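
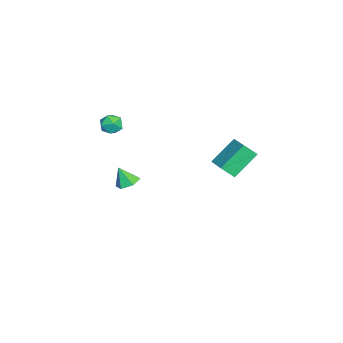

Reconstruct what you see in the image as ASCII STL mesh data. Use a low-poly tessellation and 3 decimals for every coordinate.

solid 
facet normal 0.057 0.439 -0.897
outer loop
vertex 0.993 -2.623 -3.605
vertex 0.442 -2.982 -3.816
vertex 0.359 -2.365 -3.519
endloop
endfacet
facet normal 0.318 0.516 0.795
outer loop
vertex 0.993 -2.623 -3.605
vertex 0.359 -2.365 -3.519
vertex 0.378 -3.478 -2.804
endloop
endfacet
facet normal 0.058 0.439 -0.896
outer loop
vertex 0.359 -2.365 -3.519
vertex 0.442 -2.982 -3.816
vertex -0.191 -2.723 -3.73
endloop
endfacet
facet normal -0.557 0.442 0.703
outer loop
vertex 0.359 -2.365 -3.519
vertex -0.191 -2.723 -3.73
vertex 0.378 -3.478 -2.804
endloop
endfacet
facet normal 0.059 0.441 -0.896
outer loop
vertex -0.191 -2.723 -3.73
vertex 0.442 -2.982 -3.816
vertex -0.108 -3.34 -4.028
endloop
endfacet
facet normal -0.903 -0.279 0.327
outer loop
vertex -0.191 -2.723 -3.73
vertex -0.108 -3.34 -4.028
vertex 0.378 -3.478 -2.804
endloop
endfacet
facet normal 0.058 0.441 -0.896
outer loop
vertex -0.108 -3.34 -4.028
vertex 0.442 -2.982 -3.816
vertex 0.526 -3.599 -4.114
endloop
endfacet
facet normal -0.373 -0.927 0.044
outer loop
vertex -0.108 -3.34 -4.028
vertex 0.526 -3.599 -4.114
vertex 0.378 -3.478 -2.804
endloop
endfacet
facet normal 0.056 0.440 -0.896
outer loop
vertex 0.526 -3.599 -4.114
vertex 0.442 -2.982 -3.816
vertex 1.076 -3.24 -3.903
endloop
endfacet
facet normal 0.504 -0.853 0.136
outer loop
vertex 0.526 -3.599 -4.114
vertex 1.076 -3.24 -3.903
vertex 0.378 -3.478 -2.804
endloop
endfacet
facet normal 0.056 0.440 -0.896
outer loop
vertex 1.076 -3.24 -3.903
vertex 0.442 -2.982 -3.816
vertex 0.993 -2.623 -3.605
endloop
endfacet
facet normal 0.849 -0.132 0.511
outer loop
vertex 1.076 -3.24 -3.903
vertex 0.993 -2.623 -3.605
vertex 0.378 -3.478 -2.804
endloop
endfacet
facet normal -0.490 0.566 0.663
outer loop
vertex 2.489 2.546 1.24
vertex 3.726 3.131 1.655
vertex 2.391 3.204 0.605
endloop
endfacet
facet normal -0.865 -0.409 -0.290
outer loop
vertex 3.234 2.229 -0.535
vertex 2.489 2.546 1.24
vertex 2.391 3.204 0.605
endloop
endfacet
facet normal -0.490 0.567 0.662
outer loop
vertex 2.391 3.204 0.605
vertex 3.726 3.131 1.655
vertex 3.628 3.789 1.019
endloop
endfacet
facet normal -0.107 0.715 -0.691
outer loop
vertex 3.628 3.789 1.019
vertex 3.234 2.229 -0.535
vertex 2.391 3.204 0.605
endloop
endfacet
facet normal 0.107 -0.715 0.691
outer loop
vertex 2.489 2.546 1.24
vertex 4.569 2.156 0.515
vertex 3.726 3.131 1.655
endloop
endfacet
facet normal -0.865 -0.409 -0.290
outer loop
vertex 3.332 1.571 0.101
vertex 2.489 2.546 1.24
vertex 3.234 2.229 -0.535
endloop
endfacet
facet normal 0.107 -0.715 0.691
outer loop
vertex 3.332 1.571 0.101
vertex 4.569 2.156 0.515
vertex 2.489 2.546 1.24
endloop
endfacet
facet normal 0.865 0.409 0.290
outer loop
vertex 3.726 3.131 1.655
vertex 4.569 2.156 0.515
vertex 3.628 3.789 1.019
endloop
endfacet
facet normal -0.106 0.715 -0.691
outer loop
vertex 4.471 2.814 -0.12
vertex 3.234 2.229 -0.535
vertex 3.628 3.789 1.019
endloop
endfacet
facet normal 0.865 0.409 0.290
outer loop
vertex 3.628 3.789 1.019
vertex 4.569 2.156 0.515
vertex 4.471 2.814 -0.12
endloop
endfacet
facet normal 0.490 -0.567 -0.662
outer loop
vertex 4.471 2.814 -0.12
vertex 3.332 1.571 0.101
vertex 3.234 2.229 -0.535
endloop
endfacet
facet normal 0.490 -0.567 -0.663
outer loop
vertex 4.569 2.156 0.515
vertex 3.332 1.571 0.101
vertex 4.471 2.814 -0.12
endloop
endfacet
facet normal 0.253 0.310 0.917
outer loop
vertex 0.285 -3.331 0.853
vertex 0.422 -3.976 1.033
vertex 0.914 -3.584 0.765
endloop
endfacet
facet normal 0.388 0.814 0.432
outer loop
vertex 0.285 -3.331 0.853
vertex 0.914 -3.584 0.765
vertex 0.632 -3.193 0.281
endloop
endfacet
facet normal -0.223 0.970 0.099
outer loop
vertex 0.285 -3.331 0.853
vertex 0.632 -3.193 0.281
vertex -0.034 -3.343 0.249
endloop
endfacet
facet normal -0.737 0.560 0.378
outer loop
vertex 0.285 -3.331 0.853
vertex -0.034 -3.343 0.249
vertex -0.163 -3.827 0.714
endloop
endfacet
facet normal -0.443 0.152 0.883
outer loop
vertex 0.285 -3.331 0.853
vertex -0.163 -3.827 0.714
vertex 0.422 -3.976 1.033
endloop
endfacet
facet normal 0.839 0.542 -0.051
outer loop
vertex 0.632 -3.193 0.281
vertex 0.914 -3.584 0.765
vertex 0.983 -3.753 0.106
endloop
endfacet
facet normal 0.620 -0.275 0.735
outer loop
vertex 0.914 -3.584 0.765
vertex 0.422 -3.976 1.033
vertex 0.854 -4.237 0.571
endloop
endfacet
facet normal -0.506 -0.530 0.681
outer loop
vertex 0.422 -3.976 1.033
vertex -0.163 -3.827 0.714
vertex 0.188 -4.387 0.539
endloop
endfacet
facet normal -0.982 0.131 -0.136
outer loop
vertex -0.163 -3.827 0.714
vertex -0.034 -3.343 0.249
vertex -0.094 -3.996 0.055
endloop
endfacet
facet normal -0.150 0.794 -0.589
outer loop
vertex -0.034 -3.343 0.249
vertex 0.632 -3.193 0.281
vertex 0.398 -3.604 -0.213
endloop
endfacet
facet normal 0.737 -0.560 -0.378
outer loop
vertex 0.535 -4.249 -0.033
vertex 0.983 -3.753 0.106
vertex 0.854 -4.237 0.571
endloop
endfacet
facet normal 0.223 -0.970 -0.099
outer loop
vertex 0.535 -4.249 -0.033
vertex 0.854 -4.237 0.571
vertex 0.188 -4.387 0.539
endloop
endfacet
facet normal -0.388 -0.814 -0.432
outer loop
vertex 0.535 -4.249 -0.033
vertex 0.188 -4.387 0.539
vertex -0.094 -3.996 0.055
endloop
endfacet
facet normal -0.253 -0.310 -0.917
outer loop
vertex 0.535 -4.249 -0.033
vertex -0.094 -3.996 0.055
vertex 0.398 -3.604 -0.213
endloop
endfacet
facet normal 0.443 -0.152 -0.883
outer loop
vertex 0.535 -4.249 -0.033
vertex 0.398 -3.604 -0.213
vertex 0.983 -3.753 0.106
endloop
endfacet
facet normal 0.982 -0.131 0.136
outer loop
vertex 0.854 -4.237 0.571
vertex 0.983 -3.753 0.106
vertex 0.914 -3.584 0.765
endloop
endfacet
facet normal 0.150 -0.794 0.589
outer loop
vertex 0.188 -4.387 0.539
vertex 0.854 -4.237 0.571
vertex 0.422 -3.976 1.033
endloop
endfacet
facet normal -0.839 -0.542 0.051
outer loop
vertex -0.094 -3.996 0.055
vertex 0.188 -4.387 0.539
vertex -0.163 -3.827 0.714
endloop
endfacet
facet normal -0.620 0.275 -0.735
outer loop
vertex 0.398 -3.604 -0.213
vertex -0.094 -3.996 0.055
vertex -0.034 -3.343 0.249
endloop
endfacet
facet normal 0.506 0.530 -0.681
outer loop
vertex 0.983 -3.753 0.106
vertex 0.398 -3.604 -0.213
vertex 0.632 -3.193 0.281
endloop
endfacet

endsolid


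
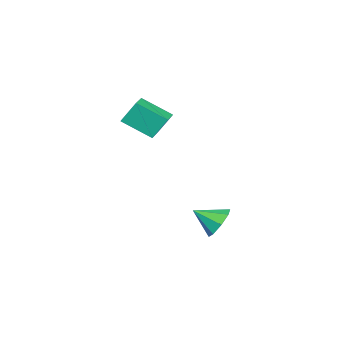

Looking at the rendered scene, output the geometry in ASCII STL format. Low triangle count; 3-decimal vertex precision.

solid 
facet normal -0.964 -0.251 -0.088
outer loop
vertex 2.922 -1.628 3.222
vertex 2.605 -0.074 2.27
vertex 3.214 -2.321 1.994
endloop
endfacet
facet normal 0.171 -0.840 0.515
outer loop
vertex 4.275 -2.046 2.09
vertex 2.922 -1.628 3.222
vertex 3.214 -2.321 1.994
endloop
endfacet
facet normal -0.964 -0.251 -0.088
outer loop
vertex 3.214 -2.321 1.994
vertex 2.605 -0.074 2.27
vertex 2.897 -0.767 1.042
endloop
endfacet
facet normal 0.202 -0.481 -0.853
outer loop
vertex 2.897 -0.767 1.042
vertex 4.275 -2.046 2.09
vertex 3.214 -2.321 1.994
endloop
endfacet
facet normal -0.202 0.481 0.853
outer loop
vertex 2.922 -1.628 3.222
vertex 3.666 0.201 2.366
vertex 2.605 -0.074 2.27
endloop
endfacet
facet normal 0.171 -0.840 0.515
outer loop
vertex 3.983 -1.353 3.318
vertex 2.922 -1.628 3.222
vertex 4.275 -2.046 2.09
endloop
endfacet
facet normal -0.202 0.481 0.853
outer loop
vertex 3.983 -1.353 3.318
vertex 3.666 0.201 2.366
vertex 2.922 -1.628 3.222
endloop
endfacet
facet normal -0.171 0.840 -0.515
outer loop
vertex 2.605 -0.074 2.27
vertex 3.666 0.201 2.366
vertex 2.897 -0.767 1.042
endloop
endfacet
facet normal 0.202 -0.481 -0.853
outer loop
vertex 3.958 -0.492 1.138
vertex 4.275 -2.046 2.09
vertex 2.897 -0.767 1.042
endloop
endfacet
facet normal -0.171 0.840 -0.515
outer loop
vertex 2.897 -0.767 1.042
vertex 3.666 0.201 2.366
vertex 3.958 -0.492 1.138
endloop
endfacet
facet normal 0.964 0.251 0.088
outer loop
vertex 3.958 -0.492 1.138
vertex 3.983 -1.353 3.318
vertex 4.275 -2.046 2.09
endloop
endfacet
facet normal 0.964 0.251 0.088
outer loop
vertex 3.666 0.201 2.366
vertex 3.983 -1.353 3.318
vertex 3.958 -0.492 1.138
endloop
endfacet
facet normal -0.270 0.815 -0.512
outer loop
vertex 4.536 3.485 -3.626
vertex 3.748 3.011 -3.964
vertex 3.938 3.567 -3.18
endloop
endfacet
facet normal 0.602 0.065 0.796
outer loop
vertex 4.536 3.485 -3.626
vertex 3.938 3.567 -3.18
vertex 4.152 1.789 -3.196
endloop
endfacet
facet normal -0.269 0.815 -0.513
outer loop
vertex 3.938 3.567 -3.18
vertex 3.748 3.011 -3.964
vertex 3.229 3.324 -3.194
endloop
endfacet
facet normal -0.016 -0.011 1.000
outer loop
vertex 3.938 3.567 -3.18
vertex 3.229 3.324 -3.194
vertex 4.152 1.789 -3.196
endloop
endfacet
facet normal -0.269 0.815 -0.513
outer loop
vertex 3.229 3.324 -3.194
vertex 3.748 3.011 -3.964
vertex 2.824 2.898 -3.659
endloop
endfacet
facet normal -0.543 -0.328 0.773
outer loop
vertex 3.229 3.324 -3.194
vertex 2.824 2.898 -3.659
vertex 4.152 1.789 -3.196
endloop
endfacet
facet normal -0.269 0.815 -0.513
outer loop
vertex 2.824 2.898 -3.659
vertex 3.748 3.011 -3.964
vertex 2.96 2.538 -4.303
endloop
endfacet
facet normal -0.670 -0.699 0.249
outer loop
vertex 2.824 2.898 -3.659
vertex 2.96 2.538 -4.303
vertex 4.152 1.789 -3.196
endloop
endfacet
facet normal -0.270 0.816 -0.511
outer loop
vertex 2.96 2.538 -4.303
vertex 3.748 3.011 -3.964
vertex 3.557 2.456 -4.749
endloop
endfacet
facet normal -0.323 -0.908 -0.266
outer loop
vertex 2.96 2.538 -4.303
vertex 3.557 2.456 -4.749
vertex 4.152 1.789 -3.196
endloop
endfacet
facet normal -0.269 0.816 -0.511
outer loop
vertex 3.557 2.456 -4.749
vertex 3.748 3.011 -3.964
vertex 4.267 2.699 -4.735
endloop
endfacet
facet normal 0.294 -0.832 -0.470
outer loop
vertex 3.557 2.456 -4.749
vertex 4.267 2.699 -4.735
vertex 4.152 1.789 -3.196
endloop
endfacet
facet normal -0.270 0.816 -0.512
outer loop
vertex 4.267 2.699 -4.735
vertex 3.748 3.011 -3.964
vertex 4.672 3.125 -4.269
endloop
endfacet
facet normal 0.822 -0.515 -0.243
outer loop
vertex 4.267 2.699 -4.735
vertex 4.672 3.125 -4.269
vertex 4.152 1.789 -3.196
endloop
endfacet
facet normal -0.270 0.815 -0.513
outer loop
vertex 4.672 3.125 -4.269
vertex 3.748 3.011 -3.964
vertex 4.536 3.485 -3.626
endloop
endfacet
facet normal 0.949 -0.144 0.281
outer loop
vertex 4.672 3.125 -4.269
vertex 4.536 3.485 -3.626
vertex 4.152 1.789 -3.196
endloop
endfacet

endsolid


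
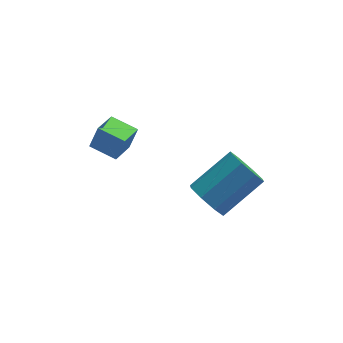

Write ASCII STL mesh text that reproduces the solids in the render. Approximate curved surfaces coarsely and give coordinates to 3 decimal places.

solid 
facet normal -0.796 0.563 0.223
outer loop
vertex -3.681 -0.455 0.349
vertex -3.106 0.48 0.041
vertex -4.022 -0.559 -0.607
endloop
endfacet
facet normal -0.504 -0.821 0.269
outer loop
vertex -3.114 -1.2 -0.861
vertex -3.681 -0.455 0.349
vertex -4.022 -0.559 -0.607
endloop
endfacet
facet normal -0.796 0.563 0.223
outer loop
vertex -4.022 -0.559 -0.607
vertex -3.106 0.48 0.041
vertex -3.447 0.376 -0.914
endloop
endfacet
facet normal -0.334 -0.102 -0.937
outer loop
vertex -3.447 0.376 -0.914
vertex -3.114 -1.2 -0.861
vertex -4.022 -0.559 -0.607
endloop
endfacet
facet normal 0.335 0.103 0.937
outer loop
vertex -3.681 -0.455 0.349
vertex -2.198 -0.161 -0.213
vertex -3.106 0.48 0.041
endloop
endfacet
facet normal -0.504 -0.821 0.269
outer loop
vertex -2.773 -1.096 0.094
vertex -3.681 -0.455 0.349
vertex -3.114 -1.2 -0.861
endloop
endfacet
facet normal 0.335 0.102 0.937
outer loop
vertex -2.773 -1.096 0.094
vertex -2.198 -0.161 -0.213
vertex -3.681 -0.455 0.349
endloop
endfacet
facet normal 0.504 0.821 -0.269
outer loop
vertex -3.106 0.48 0.041
vertex -2.198 -0.161 -0.213
vertex -3.447 0.376 -0.914
endloop
endfacet
facet normal -0.335 -0.102 -0.937
outer loop
vertex -2.539 -0.265 -1.169
vertex -3.114 -1.2 -0.861
vertex -3.447 0.376 -0.914
endloop
endfacet
facet normal 0.504 0.821 -0.269
outer loop
vertex -3.447 0.376 -0.914
vertex -2.198 -0.161 -0.213
vertex -2.539 -0.265 -1.169
endloop
endfacet
facet normal 0.796 -0.563 -0.223
outer loop
vertex -2.539 -0.265 -1.169
vertex -2.773 -1.096 0.094
vertex -3.114 -1.2 -0.861
endloop
endfacet
facet normal 0.796 -0.563 -0.223
outer loop
vertex -2.198 -0.161 -0.213
vertex -2.773 -1.096 0.094
vertex -2.539 -0.265 -1.169
endloop
endfacet
facet normal -0.764 -0.370 -0.528
outer loop
vertex 0.448 -3.854 -1.941
vertex -0.059 -3.167 -1.689
vertex 0.49 -3.327 -2.371
endloop
endfacet
facet normal 0.642 -0.515 -0.568
outer loop
vertex 0.448 -3.854 -1.941
vertex 0.49 -3.327 -2.371
vertex 2.006 -3.099 -0.863
endloop
endfacet
facet normal 0.642 -0.516 -0.567
outer loop
vertex 2.006 -3.099 -0.863
vertex 0.49 -3.327 -2.371
vertex 2.049 -2.573 -1.293
endloop
endfacet
facet normal 0.764 0.370 0.529
outer loop
vertex 2.006 -3.099 -0.863
vertex 2.049 -2.573 -1.293
vertex 1.499 -2.413 -0.611
endloop
endfacet
facet normal -0.764 -0.369 -0.529
outer loop
vertex 0.49 -3.327 -2.371
vertex -0.059 -3.167 -1.689
vertex 0.211 -2.707 -2.401
endloop
endfacet
facet normal 0.498 0.183 -0.848
outer loop
vertex 0.49 -3.327 -2.371
vertex 0.211 -2.707 -2.401
vertex 2.049 -2.573 -1.293
endloop
endfacet
facet normal 0.498 0.183 -0.848
outer loop
vertex 2.049 -2.573 -1.293
vertex 0.211 -2.707 -2.401
vertex 1.769 -1.952 -1.323
endloop
endfacet
facet normal 0.764 0.370 0.529
outer loop
vertex 2.049 -2.573 -1.293
vertex 1.769 -1.952 -1.323
vertex 1.499 -2.413 -0.611
endloop
endfacet
facet normal -0.763 -0.371 -0.529
outer loop
vertex 0.211 -2.707 -2.401
vertex -0.059 -3.167 -1.689
vertex -0.227 -2.356 -2.015
endloop
endfacet
facet normal 0.063 0.773 -0.632
outer loop
vertex 0.211 -2.707 -2.401
vertex -0.227 -2.356 -2.015
vertex 1.769 -1.952 -1.323
endloop
endfacet
facet normal 0.062 0.773 -0.631
outer loop
vertex 1.769 -1.952 -1.323
vertex -0.227 -2.356 -2.015
vertex 1.332 -1.601 -0.936
endloop
endfacet
facet normal 0.764 0.369 0.529
outer loop
vertex 1.769 -1.952 -1.323
vertex 1.332 -1.601 -0.936
vertex 1.499 -2.413 -0.611
endloop
endfacet
facet normal -0.764 -0.371 -0.528
outer loop
vertex -0.227 -2.356 -2.015
vertex -0.059 -3.167 -1.689
vertex -0.566 -2.481 -1.437
endloop
endfacet
facet normal -0.411 0.911 -0.044
outer loop
vertex -0.227 -2.356 -2.015
vertex -0.566 -2.481 -1.437
vertex 1.332 -1.601 -0.936
endloop
endfacet
facet normal -0.411 0.911 -0.045
outer loop
vertex 1.332 -1.601 -0.936
vertex -0.566 -2.481 -1.437
vertex 0.992 -1.726 -0.359
endloop
endfacet
facet normal 0.764 0.369 0.530
outer loop
vertex 1.332 -1.601 -0.936
vertex 0.992 -1.726 -0.359
vertex 1.499 -2.413 -0.611
endloop
endfacet
facet normal -0.764 -0.370 -0.529
outer loop
vertex -0.566 -2.481 -1.437
vertex -0.059 -3.167 -1.689
vertex -0.609 -3.007 -1.007
endloop
endfacet
facet normal -0.642 0.516 0.567
outer loop
vertex -0.566 -2.481 -1.437
vertex -0.609 -3.007 -1.007
vertex 0.992 -1.726 -0.359
endloop
endfacet
facet normal -0.642 0.515 0.568
outer loop
vertex 0.992 -1.726 -0.359
vertex -0.609 -3.007 -1.007
vertex 0.95 -2.253 0.071
endloop
endfacet
facet normal 0.764 0.370 0.528
outer loop
vertex 0.992 -1.726 -0.359
vertex 0.95 -2.253 0.071
vertex 1.499 -2.413 -0.611
endloop
endfacet
facet normal -0.764 -0.370 -0.529
outer loop
vertex -0.609 -3.007 -1.007
vertex -0.059 -3.167 -1.689
vertex -0.329 -3.628 -0.977
endloop
endfacet
facet normal -0.498 -0.183 0.848
outer loop
vertex -0.609 -3.007 -1.007
vertex -0.329 -3.628 -0.977
vertex 0.95 -2.253 0.071
endloop
endfacet
facet normal -0.498 -0.183 0.848
outer loop
vertex 0.95 -2.253 0.071
vertex -0.329 -3.628 -0.977
vertex 1.229 -2.873 0.101
endloop
endfacet
facet normal 0.764 0.369 0.529
outer loop
vertex 0.95 -2.253 0.071
vertex 1.229 -2.873 0.101
vertex 1.499 -2.413 -0.611
endloop
endfacet
facet normal -0.764 -0.369 -0.529
outer loop
vertex -0.329 -3.628 -0.977
vertex -0.059 -3.167 -1.689
vertex 0.108 -3.979 -1.364
endloop
endfacet
facet normal -0.062 -0.773 0.631
outer loop
vertex -0.329 -3.628 -0.977
vertex 0.108 -3.979 -1.364
vertex 1.229 -2.873 0.101
endloop
endfacet
facet normal -0.063 -0.773 0.631
outer loop
vertex 1.229 -2.873 0.101
vertex 0.108 -3.979 -1.364
vertex 1.667 -3.224 -0.285
endloop
endfacet
facet normal 0.763 0.371 0.529
outer loop
vertex 1.229 -2.873 0.101
vertex 1.667 -3.224 -0.285
vertex 1.499 -2.413 -0.611
endloop
endfacet
facet normal -0.764 -0.369 -0.530
outer loop
vertex 0.108 -3.979 -1.364
vertex -0.059 -3.167 -1.689
vertex 0.448 -3.854 -1.941
endloop
endfacet
facet normal 0.410 -0.911 0.044
outer loop
vertex 0.108 -3.979 -1.364
vertex 0.448 -3.854 -1.941
vertex 1.667 -3.224 -0.285
endloop
endfacet
facet normal 0.411 -0.911 0.044
outer loop
vertex 1.667 -3.224 -0.285
vertex 0.448 -3.854 -1.941
vertex 2.006 -3.099 -0.863
endloop
endfacet
facet normal 0.764 0.371 0.528
outer loop
vertex 1.667 -3.224 -0.285
vertex 2.006 -3.099 -0.863
vertex 1.499 -2.413 -0.611
endloop
endfacet

endsolid


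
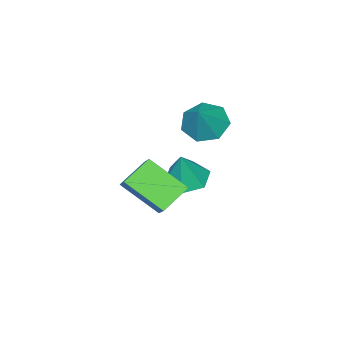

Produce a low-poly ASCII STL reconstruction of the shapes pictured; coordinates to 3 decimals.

solid 
facet normal -0.857 0.139 0.496
outer loop
vertex 0.569 2.109 3.225
vertex 1.087 2.747 3.941
vertex 0.215 3.531 2.214
endloop
endfacet
facet normal -0.475 -0.585 -0.657
outer loop
vertex 1.313 3.353 1.579
vertex 0.569 2.109 3.225
vertex 0.215 3.531 2.214
endloop
endfacet
facet normal -0.857 0.139 0.496
outer loop
vertex 0.215 3.531 2.214
vertex 1.087 2.747 3.941
vertex 0.733 4.169 2.93
endloop
endfacet
facet normal -0.199 0.799 -0.568
outer loop
vertex 0.733 4.169 2.93
vertex 1.313 3.353 1.579
vertex 0.215 3.531 2.214
endloop
endfacet
facet normal 0.199 -0.799 0.568
outer loop
vertex 0.569 2.109 3.225
vertex 2.185 2.569 3.306
vertex 1.087 2.747 3.941
endloop
endfacet
facet normal -0.475 -0.585 -0.657
outer loop
vertex 1.667 1.931 2.59
vertex 0.569 2.109 3.225
vertex 1.313 3.353 1.579
endloop
endfacet
facet normal 0.199 -0.799 0.568
outer loop
vertex 1.667 1.931 2.59
vertex 2.185 2.569 3.306
vertex 0.569 2.109 3.225
endloop
endfacet
facet normal 0.475 0.585 0.657
outer loop
vertex 1.087 2.747 3.941
vertex 2.185 2.569 3.306
vertex 0.733 4.169 2.93
endloop
endfacet
facet normal -0.199 0.799 -0.568
outer loop
vertex 1.831 3.991 2.295
vertex 1.313 3.353 1.579
vertex 0.733 4.169 2.93
endloop
endfacet
facet normal 0.475 0.585 0.657
outer loop
vertex 0.733 4.169 2.93
vertex 2.185 2.569 3.306
vertex 1.831 3.991 2.295
endloop
endfacet
facet normal 0.857 -0.139 -0.496
outer loop
vertex 1.831 3.991 2.295
vertex 1.667 1.931 2.59
vertex 1.313 3.353 1.579
endloop
endfacet
facet normal 0.857 -0.139 -0.496
outer loop
vertex 2.185 2.569 3.306
vertex 1.667 1.931 2.59
vertex 1.831 3.991 2.295
endloop
endfacet
facet normal -0.334 -0.071 -0.940
outer loop
vertex -1.654 1.926 0.236
vertex -2.415 1.596 0.531
vertex -2.321 2.466 0.432
endloop
endfacet
facet normal 0.651 0.735 0.188
outer loop
vertex -1.654 1.926 0.236
vertex -2.321 2.466 0.432
vertex -1.905 1.704 1.969
endloop
endfacet
facet normal -0.334 -0.071 -0.940
outer loop
vertex -2.321 2.466 0.432
vertex -2.415 1.596 0.531
vertex -3.082 2.136 0.727
endloop
endfacet
facet normal -0.188 0.859 0.477
outer loop
vertex -2.321 2.466 0.432
vertex -3.082 2.136 0.727
vertex -1.905 1.704 1.969
endloop
endfacet
facet normal -0.333 -0.070 -0.940
outer loop
vertex -3.082 2.136 0.727
vertex -2.415 1.596 0.531
vertex -3.176 1.266 0.825
endloop
endfacet
facet normal -0.690 0.154 0.707
outer loop
vertex -3.082 2.136 0.727
vertex -3.176 1.266 0.825
vertex -1.905 1.704 1.969
endloop
endfacet
facet normal -0.333 -0.070 -0.940
outer loop
vertex -3.176 1.266 0.825
vertex -2.415 1.596 0.531
vertex -2.509 0.727 0.629
endloop
endfacet
facet normal -0.353 -0.673 0.650
outer loop
vertex -3.176 1.266 0.825
vertex -2.509 0.727 0.629
vertex -1.905 1.704 1.969
endloop
endfacet
facet normal -0.333 -0.070 -0.940
outer loop
vertex -2.509 0.727 0.629
vertex -2.415 1.596 0.531
vertex -1.748 1.057 0.335
endloop
endfacet
facet normal 0.485 -0.796 0.362
outer loop
vertex -2.509 0.727 0.629
vertex -1.748 1.057 0.335
vertex -1.905 1.704 1.969
endloop
endfacet
facet normal -0.334 -0.071 -0.940
outer loop
vertex -1.748 1.057 0.335
vertex -2.415 1.596 0.531
vertex -1.654 1.926 0.236
endloop
endfacet
facet normal 0.987 -0.092 0.131
outer loop
vertex -1.748 1.057 0.335
vertex -1.654 1.926 0.236
vertex -1.905 1.704 1.969
endloop
endfacet
facet normal -0.602 -0.244 -0.761
outer loop
vertex -2.273 1.431 3.091
vertex -2.91 2.014 3.408
vertex -2.227 2.178 2.815
endloop
endfacet
facet normal 0.987 -0.105 -0.121
outer loop
vertex -2.273 1.431 3.091
vertex -2.227 2.178 2.815
vertex -1.99 2.386 4.572
endloop
endfacet
facet normal -0.602 -0.244 -0.761
outer loop
vertex -2.227 2.178 2.815
vertex -2.91 2.014 3.408
vertex -2.695 2.802 2.985
endloop
endfacet
facet normal 0.764 0.621 -0.177
outer loop
vertex -2.227 2.178 2.815
vertex -2.695 2.802 2.985
vertex -1.99 2.386 4.572
endloop
endfacet
facet normal -0.602 -0.244 -0.760
outer loop
vertex -2.695 2.802 2.985
vertex -2.91 2.014 3.408
vertex -3.325 2.832 3.474
endloop
endfacet
facet normal 0.181 0.968 0.173
outer loop
vertex -2.695 2.802 2.985
vertex -3.325 2.832 3.474
vertex -1.99 2.386 4.572
endloop
endfacet
facet normal -0.601 -0.244 -0.761
outer loop
vertex -3.325 2.832 3.474
vertex -2.91 2.014 3.408
vertex -3.643 2.246 3.913
endloop
endfacet
facet normal -0.322 0.673 0.665
outer loop
vertex -3.325 2.832 3.474
vertex -3.643 2.246 3.913
vertex -1.99 2.386 4.572
endloop
endfacet
facet normal -0.601 -0.244 -0.761
outer loop
vertex -3.643 2.246 3.913
vertex -2.91 2.014 3.408
vertex -3.409 1.485 3.972
endloop
endfacet
facet normal -0.367 -0.041 0.929
outer loop
vertex -3.643 2.246 3.913
vertex -3.409 1.485 3.972
vertex -1.99 2.386 4.572
endloop
endfacet
facet normal -0.602 -0.244 -0.761
outer loop
vertex -3.409 1.485 3.972
vertex -2.91 2.014 3.408
vertex -2.799 1.122 3.606
endloop
endfacet
facet normal 0.081 -0.637 0.766
outer loop
vertex -3.409 1.485 3.972
vertex -2.799 1.122 3.606
vertex -1.99 2.386 4.572
endloop
endfacet
facet normal -0.602 -0.244 -0.761
outer loop
vertex -2.799 1.122 3.606
vertex -2.91 2.014 3.408
vertex -2.273 1.431 3.091
endloop
endfacet
facet normal 0.684 -0.666 0.299
outer loop
vertex -2.799 1.122 3.606
vertex -2.273 1.431 3.091
vertex -1.99 2.386 4.572
endloop
endfacet

endsolid


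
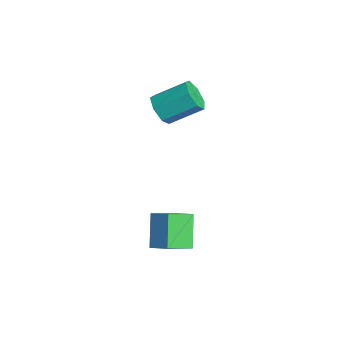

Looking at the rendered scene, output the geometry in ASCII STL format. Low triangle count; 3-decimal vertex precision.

solid 
facet normal -0.240 -0.825 -0.511
outer loop
vertex -3.035 -2.981 1.116
vertex -3.442 -2.543 0.6
vertex -2.68 -2.75 0.577
endloop
endfacet
facet normal 0.821 -0.455 0.346
outer loop
vertex -3.035 -2.981 1.116
vertex -2.68 -2.75 0.577
vertex -2.63 -1.596 1.975
endloop
endfacet
facet normal 0.822 -0.454 0.345
outer loop
vertex -2.63 -1.596 1.975
vertex -2.68 -2.75 0.577
vertex -2.276 -1.365 1.436
endloop
endfacet
facet normal 0.241 0.825 0.512
outer loop
vertex -2.63 -1.596 1.975
vertex -2.276 -1.365 1.436
vertex -3.038 -1.157 1.46
endloop
endfacet
facet normal -0.240 -0.825 -0.511
outer loop
vertex -2.68 -2.75 0.577
vertex -3.442 -2.543 0.6
vertex -2.9 -2.363 0.055
endloop
endfacet
facet normal 0.916 -0.019 -0.400
outer loop
vertex -2.68 -2.75 0.577
vertex -2.9 -2.363 0.055
vertex -2.276 -1.365 1.436
endloop
endfacet
facet normal 0.917 -0.020 -0.400
outer loop
vertex -2.276 -1.365 1.436
vertex -2.9 -2.363 0.055
vertex -2.495 -0.977 0.914
endloop
endfacet
facet normal 0.241 0.825 0.512
outer loop
vertex -2.276 -1.365 1.436
vertex -2.495 -0.977 0.914
vertex -3.038 -1.157 1.46
endloop
endfacet
facet normal -0.241 -0.825 -0.512
outer loop
vertex -2.9 -2.363 0.055
vertex -3.442 -2.543 0.6
vertex -3.528 -2.111 -0.056
endloop
endfacet
facet normal 0.321 0.429 -0.844
outer loop
vertex -2.9 -2.363 0.055
vertex -3.528 -2.111 -0.056
vertex -2.495 -0.977 0.914
endloop
endfacet
facet normal 0.321 0.429 -0.844
outer loop
vertex -2.495 -0.977 0.914
vertex -3.528 -2.111 -0.056
vertex -3.123 -0.725 0.803
endloop
endfacet
facet normal 0.241 0.825 0.511
outer loop
vertex -2.495 -0.977 0.914
vertex -3.123 -0.725 0.803
vertex -3.038 -1.157 1.46
endloop
endfacet
facet normal -0.242 -0.825 -0.511
outer loop
vertex -3.528 -2.111 -0.056
vertex -3.442 -2.543 0.6
vertex -4.091 -2.184 0.328
endloop
endfacet
facet normal -0.517 0.555 -0.652
outer loop
vertex -3.528 -2.111 -0.056
vertex -4.091 -2.184 0.328
vertex -3.123 -0.725 0.803
endloop
endfacet
facet normal -0.517 0.555 -0.652
outer loop
vertex -3.123 -0.725 0.803
vertex -4.091 -2.184 0.328
vertex -3.687 -0.799 1.187
endloop
endfacet
facet normal 0.240 0.825 0.511
outer loop
vertex -3.123 -0.725 0.803
vertex -3.687 -0.799 1.187
vertex -3.038 -1.157 1.46
endloop
endfacet
facet normal -0.241 -0.824 -0.513
outer loop
vertex -4.091 -2.184 0.328
vertex -3.442 -2.543 0.6
vertex -4.166 -2.528 0.916
endloop
endfacet
facet normal -0.964 0.262 0.031
outer loop
vertex -4.091 -2.184 0.328
vertex -4.166 -2.528 0.916
vertex -3.687 -0.799 1.187
endloop
endfacet
facet normal -0.964 0.262 0.030
outer loop
vertex -3.687 -0.799 1.187
vertex -4.166 -2.528 0.916
vertex -3.762 -1.142 1.775
endloop
endfacet
facet normal 0.240 0.825 0.512
outer loop
vertex -3.687 -0.799 1.187
vertex -3.762 -1.142 1.775
vertex -3.038 -1.157 1.46
endloop
endfacet
facet normal -0.240 -0.825 -0.511
outer loop
vertex -4.166 -2.528 0.916
vertex -3.442 -2.543 0.6
vertex -3.696 -2.882 1.267
endloop
endfacet
facet normal -0.687 -0.228 0.690
outer loop
vertex -4.166 -2.528 0.916
vertex -3.696 -2.882 1.267
vertex -3.762 -1.142 1.775
endloop
endfacet
facet normal -0.687 -0.228 0.690
outer loop
vertex -3.762 -1.142 1.775
vertex -3.696 -2.882 1.267
vertex -3.292 -1.496 2.126
endloop
endfacet
facet normal 0.240 0.825 0.511
outer loop
vertex -3.762 -1.142 1.775
vertex -3.292 -1.496 2.126
vertex -3.038 -1.157 1.46
endloop
endfacet
facet normal -0.240 -0.825 -0.511
outer loop
vertex -3.696 -2.882 1.267
vertex -3.442 -2.543 0.6
vertex -3.035 -2.981 1.116
endloop
endfacet
facet normal 0.108 -0.546 0.831
outer loop
vertex -3.696 -2.882 1.267
vertex -3.035 -2.981 1.116
vertex -3.292 -1.496 2.126
endloop
endfacet
facet normal 0.107 -0.546 0.831
outer loop
vertex -3.292 -1.496 2.126
vertex -3.035 -2.981 1.116
vertex -2.63 -1.596 1.975
endloop
endfacet
facet normal 0.241 0.825 0.512
outer loop
vertex -3.292 -1.496 2.126
vertex -2.63 -1.596 1.975
vertex -3.038 -1.157 1.46
endloop
endfacet
facet normal -0.645 0.273 0.714
outer loop
vertex -0.173 -4.186 -2.81
vertex 0.582 -3.721 -2.306
vertex -0.44 -3.0 -3.505
endloop
endfacet
facet normal -0.740 -0.456 -0.494
outer loop
vertex 0.598 -3.439 -4.654
vertex -0.173 -4.186 -2.81
vertex -0.44 -3.0 -3.505
endloop
endfacet
facet normal -0.645 0.272 0.714
outer loop
vertex -0.44 -3.0 -3.505
vertex 0.582 -3.721 -2.306
vertex 0.315 -2.535 -3.0
endloop
endfacet
facet normal -0.190 0.847 -0.496
outer loop
vertex 0.315 -2.535 -3.0
vertex 0.598 -3.439 -4.654
vertex -0.44 -3.0 -3.505
endloop
endfacet
facet normal 0.191 -0.847 0.496
outer loop
vertex -0.173 -4.186 -2.81
vertex 1.62 -4.16 -3.455
vertex 0.582 -3.721 -2.306
endloop
endfacet
facet normal -0.740 -0.456 -0.494
outer loop
vertex 0.865 -4.625 -3.96
vertex -0.173 -4.186 -2.81
vertex 0.598 -3.439 -4.654
endloop
endfacet
facet normal 0.191 -0.847 0.495
outer loop
vertex 0.865 -4.625 -3.96
vertex 1.62 -4.16 -3.455
vertex -0.173 -4.186 -2.81
endloop
endfacet
facet normal 0.740 0.456 0.494
outer loop
vertex 0.582 -3.721 -2.306
vertex 1.62 -4.16 -3.455
vertex 0.315 -2.535 -3.0
endloop
endfacet
facet normal -0.191 0.847 -0.496
outer loop
vertex 1.353 -2.974 -4.15
vertex 0.598 -3.439 -4.654
vertex 0.315 -2.535 -3.0
endloop
endfacet
facet normal 0.740 0.456 0.494
outer loop
vertex 0.315 -2.535 -3.0
vertex 1.62 -4.16 -3.455
vertex 1.353 -2.974 -4.15
endloop
endfacet
facet normal 0.645 -0.273 -0.714
outer loop
vertex 1.353 -2.974 -4.15
vertex 0.865 -4.625 -3.96
vertex 0.598 -3.439 -4.654
endloop
endfacet
facet normal 0.645 -0.273 -0.714
outer loop
vertex 1.62 -4.16 -3.455
vertex 0.865 -4.625 -3.96
vertex 1.353 -2.974 -4.15
endloop
endfacet

endsolid


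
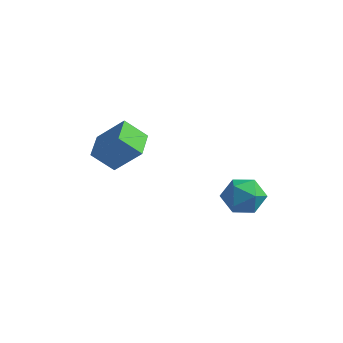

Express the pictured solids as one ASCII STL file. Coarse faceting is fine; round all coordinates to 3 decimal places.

solid 
facet normal 0.411 0.830 0.377
outer loop
vertex 3.839 1.76 0.364
vertex 4.296 1.093 1.333
vertex 4.981 1.231 0.282
endloop
endfacet
facet normal 0.376 0.864 -0.335
outer loop
vertex 3.839 1.76 0.364
vertex 4.981 1.231 0.282
vertex 4.196 1.19 -0.704
endloop
endfacet
facet normal -0.307 0.793 -0.526
outer loop
vertex 3.839 1.76 0.364
vertex 4.196 1.19 -0.704
vertex 3.025 1.028 -0.264
endloop
endfacet
facet normal -0.696 0.715 0.068
outer loop
vertex 3.839 1.76 0.364
vertex 3.025 1.028 -0.264
vertex 3.087 0.968 0.995
endloop
endfacet
facet normal -0.251 0.738 0.626
outer loop
vertex 3.839 1.76 0.364
vertex 3.087 0.968 0.995
vertex 4.296 1.093 1.333
endloop
endfacet
facet normal 0.738 0.309 -0.600
outer loop
vertex 4.196 1.19 -0.704
vertex 4.981 1.231 0.282
vertex 4.873 0.172 -0.395
endloop
endfacet
facet normal 0.795 0.254 0.551
outer loop
vertex 4.981 1.231 0.282
vertex 4.296 1.093 1.333
vertex 4.935 0.112 0.864
endloop
endfacet
facet normal -0.278 0.105 0.955
outer loop
vertex 4.296 1.093 1.333
vertex 3.087 0.968 0.995
vertex 3.764 -0.05 1.304
endloop
endfacet
facet normal -0.996 0.068 0.052
outer loop
vertex 3.087 0.968 0.995
vertex 3.025 1.028 -0.264
vertex 2.979 -0.091 0.318
endloop
endfacet
facet normal -0.368 0.195 -0.909
outer loop
vertex 3.025 1.028 -0.264
vertex 4.196 1.19 -0.704
vertex 3.664 0.047 -0.733
endloop
endfacet
facet normal 0.696 -0.715 -0.068
outer loop
vertex 4.121 -0.62 0.236
vertex 4.873 0.172 -0.395
vertex 4.935 0.112 0.864
endloop
endfacet
facet normal 0.307 -0.793 0.526
outer loop
vertex 4.121 -0.62 0.236
vertex 4.935 0.112 0.864
vertex 3.764 -0.05 1.304
endloop
endfacet
facet normal -0.376 -0.864 0.335
outer loop
vertex 4.121 -0.62 0.236
vertex 3.764 -0.05 1.304
vertex 2.979 -0.091 0.318
endloop
endfacet
facet normal -0.411 -0.830 -0.377
outer loop
vertex 4.121 -0.62 0.236
vertex 2.979 -0.091 0.318
vertex 3.664 0.047 -0.733
endloop
endfacet
facet normal 0.251 -0.738 -0.626
outer loop
vertex 4.121 -0.62 0.236
vertex 3.664 0.047 -0.733
vertex 4.873 0.172 -0.395
endloop
endfacet
facet normal 0.996 -0.068 -0.052
outer loop
vertex 4.935 0.112 0.864
vertex 4.873 0.172 -0.395
vertex 4.981 1.231 0.282
endloop
endfacet
facet normal 0.368 -0.195 0.909
outer loop
vertex 3.764 -0.05 1.304
vertex 4.935 0.112 0.864
vertex 4.296 1.093 1.333
endloop
endfacet
facet normal -0.738 -0.309 0.600
outer loop
vertex 2.979 -0.091 0.318
vertex 3.764 -0.05 1.304
vertex 3.087 0.968 0.995
endloop
endfacet
facet normal -0.795 -0.254 -0.551
outer loop
vertex 3.664 0.047 -0.733
vertex 2.979 -0.091 0.318
vertex 3.025 1.028 -0.264
endloop
endfacet
facet normal 0.278 -0.105 -0.955
outer loop
vertex 4.873 0.172 -0.395
vertex 3.664 0.047 -0.733
vertex 4.196 1.19 -0.704
endloop
endfacet
facet normal -0.686 -0.179 -0.705
outer loop
vertex -2.749 -3.162 2.999
vertex -3.461 -1.592 3.294
vertex -1.766 -2.506 1.877
endloop
endfacet
facet normal 0.407 -0.898 -0.168
outer loop
vertex -0.319 -2.128 3.366
vertex -2.749 -3.162 2.999
vertex -1.766 -2.506 1.877
endloop
endfacet
facet normal -0.686 -0.178 -0.705
outer loop
vertex -1.766 -2.506 1.877
vertex -3.461 -1.592 3.294
vertex -2.478 -0.935 2.172
endloop
endfacet
facet normal 0.603 0.403 -0.688
outer loop
vertex -2.478 -0.935 2.172
vertex -0.319 -2.128 3.366
vertex -1.766 -2.506 1.877
endloop
endfacet
facet normal -0.603 -0.403 0.688
outer loop
vertex -2.749 -3.162 2.999
vertex -2.014 -1.214 4.783
vertex -3.461 -1.592 3.294
endloop
endfacet
facet normal 0.407 -0.898 -0.169
outer loop
vertex -1.302 -2.785 4.488
vertex -2.749 -3.162 2.999
vertex -0.319 -2.128 3.366
endloop
endfacet
facet normal -0.603 -0.403 0.688
outer loop
vertex -1.302 -2.785 4.488
vertex -2.014 -1.214 4.783
vertex -2.749 -3.162 2.999
endloop
endfacet
facet normal -0.408 0.897 0.168
outer loop
vertex -3.461 -1.592 3.294
vertex -2.014 -1.214 4.783
vertex -2.478 -0.935 2.172
endloop
endfacet
facet normal 0.603 0.403 -0.688
outer loop
vertex -1.031 -0.558 3.661
vertex -0.319 -2.128 3.366
vertex -2.478 -0.935 2.172
endloop
endfacet
facet normal -0.407 0.898 0.168
outer loop
vertex -2.478 -0.935 2.172
vertex -2.014 -1.214 4.783
vertex -1.031 -0.558 3.661
endloop
endfacet
facet normal 0.686 0.179 0.705
outer loop
vertex -1.031 -0.558 3.661
vertex -1.302 -2.785 4.488
vertex -0.319 -2.128 3.366
endloop
endfacet
facet normal 0.686 0.178 0.705
outer loop
vertex -2.014 -1.214 4.783
vertex -1.302 -2.785 4.488
vertex -1.031 -0.558 3.661
endloop
endfacet

endsolid


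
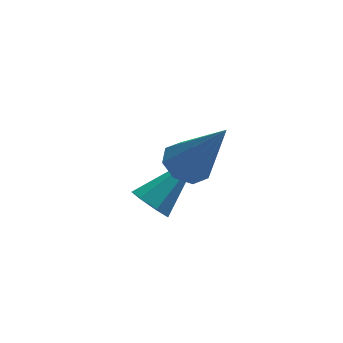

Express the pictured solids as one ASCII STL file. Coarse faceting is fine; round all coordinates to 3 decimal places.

solid 
facet normal -0.707 -0.369 -0.603
outer loop
vertex 2.267 -1.368 -1.919
vertex 1.897 -1.346 -1.499
vertex 2.017 -0.953 -1.88
endloop
endfacet
facet normal 0.657 0.452 -0.603
outer loop
vertex 2.267 -1.368 -1.919
vertex 2.017 -0.953 -1.88
vertex 3.183 -0.674 -0.401
endloop
endfacet
facet normal -0.706 -0.370 -0.604
outer loop
vertex 2.017 -0.953 -1.88
vertex 1.897 -1.346 -1.499
vertex 1.677 -0.834 -1.555
endloop
endfacet
facet normal 0.093 0.962 -0.255
outer loop
vertex 2.017 -0.953 -1.88
vertex 1.677 -0.834 -1.555
vertex 3.183 -0.674 -0.401
endloop
endfacet
facet normal -0.707 -0.370 -0.603
outer loop
vertex 1.677 -0.834 -1.555
vertex 1.897 -1.346 -1.499
vertex 1.502 -1.1 -1.187
endloop
endfacet
facet normal -0.398 0.823 0.405
outer loop
vertex 1.677 -0.834 -1.555
vertex 1.502 -1.1 -1.187
vertex 3.183 -0.674 -0.401
endloop
endfacet
facet normal -0.707 -0.369 -0.603
outer loop
vertex 1.502 -1.1 -1.187
vertex 1.897 -1.346 -1.499
vertex 1.625 -1.551 -1.055
endloop
endfacet
facet normal -0.448 0.137 0.884
outer loop
vertex 1.502 -1.1 -1.187
vertex 1.625 -1.551 -1.055
vertex 3.183 -0.674 -0.401
endloop
endfacet
facet normal -0.707 -0.368 -0.603
outer loop
vertex 1.625 -1.551 -1.055
vertex 1.897 -1.346 -1.499
vertex 1.952 -1.848 -1.257
endloop
endfacet
facet normal -0.019 -0.576 0.817
outer loop
vertex 1.625 -1.551 -1.055
vertex 1.952 -1.848 -1.257
vertex 3.183 -0.674 -0.401
endloop
endfacet
facet normal -0.707 -0.368 -0.604
outer loop
vertex 1.952 -1.848 -1.257
vertex 1.897 -1.346 -1.499
vertex 2.238 -1.766 -1.642
endloop
endfacet
facet normal 0.568 -0.782 0.256
outer loop
vertex 1.952 -1.848 -1.257
vertex 2.238 -1.766 -1.642
vertex 3.183 -0.674 -0.401
endloop
endfacet
facet normal -0.707 -0.369 -0.604
outer loop
vertex 2.238 -1.766 -1.642
vertex 1.897 -1.346 -1.499
vertex 2.267 -1.368 -1.919
endloop
endfacet
facet normal 0.868 -0.325 -0.375
outer loop
vertex 2.238 -1.766 -1.642
vertex 2.267 -1.368 -1.919
vertex 3.183 -0.674 -0.401
endloop
endfacet
facet normal -0.381 0.373 -0.846
outer loop
vertex 3.069 -1.223 0.257
vertex 2.68 -1.717 0.214
vertex 2.649 -1.146 0.48
endloop
endfacet
facet normal 0.404 0.769 0.495
outer loop
vertex 3.069 -1.223 0.257
vertex 2.649 -1.146 0.48
vertex 3.42 -2.443 1.866
endloop
endfacet
facet normal -0.379 0.374 -0.847
outer loop
vertex 2.649 -1.146 0.48
vertex 2.68 -1.717 0.214
vertex 2.246 -1.403 0.547
endloop
endfacet
facet normal -0.274 0.621 0.734
outer loop
vertex 2.649 -1.146 0.48
vertex 2.246 -1.403 0.547
vertex 3.42 -2.443 1.866
endloop
endfacet
facet normal -0.380 0.373 -0.847
outer loop
vertex 2.246 -1.403 0.547
vertex 2.68 -1.717 0.214
vertex 2.098 -1.844 0.419
endloop
endfacet
facet normal -0.728 0.046 0.684
outer loop
vertex 2.246 -1.403 0.547
vertex 2.098 -1.844 0.419
vertex 3.42 -2.443 1.866
endloop
endfacet
facet normal -0.380 0.373 -0.846
outer loop
vertex 2.098 -1.844 0.419
vertex 2.68 -1.717 0.214
vertex 2.291 -2.21 0.171
endloop
endfacet
facet normal -0.691 -0.618 0.375
outer loop
vertex 2.098 -1.844 0.419
vertex 2.291 -2.21 0.171
vertex 3.42 -2.443 1.866
endloop
endfacet
facet normal -0.379 0.373 -0.847
outer loop
vertex 2.291 -2.21 0.171
vertex 2.68 -1.717 0.214
vertex 2.712 -2.287 -0.051
endloop
endfacet
facet normal -0.186 -0.983 -0.011
outer loop
vertex 2.291 -2.21 0.171
vertex 2.712 -2.287 -0.051
vertex 3.42 -2.443 1.866
endloop
endfacet
facet normal -0.379 0.372 -0.847
outer loop
vertex 2.712 -2.287 -0.051
vertex 2.68 -1.717 0.214
vertex 3.114 -2.03 -0.118
endloop
endfacet
facet normal 0.492 -0.834 -0.250
outer loop
vertex 2.712 -2.287 -0.051
vertex 3.114 -2.03 -0.118
vertex 3.42 -2.443 1.866
endloop
endfacet
facet normal -0.379 0.373 -0.847
outer loop
vertex 3.114 -2.03 -0.118
vertex 2.68 -1.717 0.214
vertex 3.262 -1.589 0.01
endloop
endfacet
facet normal 0.945 -0.259 -0.200
outer loop
vertex 3.114 -2.03 -0.118
vertex 3.262 -1.589 0.01
vertex 3.42 -2.443 1.866
endloop
endfacet
facet normal -0.379 0.372 -0.847
outer loop
vertex 3.262 -1.589 0.01
vertex 2.68 -1.717 0.214
vertex 3.069 -1.223 0.257
endloop
endfacet
facet normal 0.908 0.405 0.109
outer loop
vertex 3.262 -1.589 0.01
vertex 3.069 -1.223 0.257
vertex 3.42 -2.443 1.866
endloop
endfacet

endsolid


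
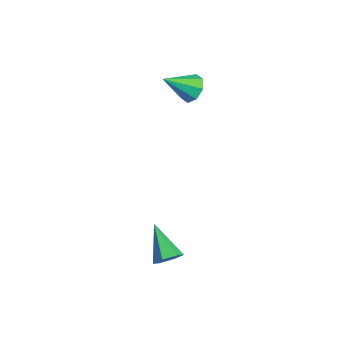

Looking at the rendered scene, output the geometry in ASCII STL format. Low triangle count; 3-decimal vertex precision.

solid 
facet normal 0.832 -0.024 -0.554
outer loop
vertex 3.629 -1.039 -2.813
vertex 3.235 -1.335 -3.392
vertex 3.302 -0.581 -3.324
endloop
endfacet
facet normal 0.076 0.766 0.638
outer loop
vertex 3.629 -1.039 -2.813
vertex 3.302 -0.581 -3.324
vertex 1.545 -1.285 -2.268
endloop
endfacet
facet normal 0.833 -0.024 -0.553
outer loop
vertex 3.302 -0.581 -3.324
vertex 3.235 -1.335 -3.392
vertex 2.909 -0.877 -3.903
endloop
endfacet
facet normal -0.444 0.883 -0.150
outer loop
vertex 3.302 -0.581 -3.324
vertex 2.909 -0.877 -3.903
vertex 1.545 -1.285 -2.268
endloop
endfacet
facet normal 0.833 -0.024 -0.553
outer loop
vertex 2.909 -0.877 -3.903
vertex 3.235 -1.335 -3.392
vertex 2.842 -1.631 -3.971
endloop
endfacet
facet normal -0.777 0.125 -0.617
outer loop
vertex 2.909 -0.877 -3.903
vertex 2.842 -1.631 -3.971
vertex 1.545 -1.285 -2.268
endloop
endfacet
facet normal 0.833 -0.025 -0.553
outer loop
vertex 2.842 -1.631 -3.971
vertex 3.235 -1.335 -3.392
vertex 3.168 -2.089 -3.459
endloop
endfacet
facet normal -0.590 -0.751 -0.297
outer loop
vertex 2.842 -1.631 -3.971
vertex 3.168 -2.089 -3.459
vertex 1.545 -1.285 -2.268
endloop
endfacet
facet normal 0.833 -0.025 -0.553
outer loop
vertex 3.168 -2.089 -3.459
vertex 3.235 -1.335 -3.392
vertex 3.561 -1.793 -2.88
endloop
endfacet
facet normal -0.070 -0.868 0.491
outer loop
vertex 3.168 -2.089 -3.459
vertex 3.561 -1.793 -2.88
vertex 1.545 -1.285 -2.268
endloop
endfacet
facet normal 0.833 -0.026 -0.553
outer loop
vertex 3.561 -1.793 -2.88
vertex 3.235 -1.335 -3.392
vertex 3.629 -1.039 -2.813
endloop
endfacet
facet normal 0.264 -0.109 0.958
outer loop
vertex 3.561 -1.793 -2.88
vertex 3.629 -1.039 -2.813
vertex 1.545 -1.285 -2.268
endloop
endfacet
facet normal 0.099 0.785 -0.612
outer loop
vertex -2.111 2.96 3.223
vertex -2.799 2.71 2.791
vertex -2.66 3.215 3.461
endloop
endfacet
facet normal 0.447 0.137 0.884
outer loop
vertex -2.111 2.96 3.223
vertex -2.66 3.215 3.461
vertex -2.981 1.25 3.929
endloop
endfacet
facet normal 0.097 0.785 -0.612
outer loop
vertex -2.66 3.215 3.461
vertex -2.799 2.71 2.791
vertex -3.291 3.173 3.307
endloop
endfacet
facet normal -0.245 0.262 0.933
outer loop
vertex -2.66 3.215 3.461
vertex -3.291 3.173 3.307
vertex -2.981 1.25 3.929
endloop
endfacet
facet normal 0.099 0.786 -0.611
outer loop
vertex -3.291 3.173 3.307
vertex -2.799 2.71 2.791
vertex -3.633 2.861 2.85
endloop
endfacet
facet normal -0.817 0.054 0.574
outer loop
vertex -3.291 3.173 3.307
vertex -3.633 2.861 2.85
vertex -2.981 1.25 3.929
endloop
endfacet
facet normal 0.099 0.785 -0.612
outer loop
vertex -3.633 2.861 2.85
vertex -2.799 2.71 2.791
vertex -3.486 2.46 2.359
endloop
endfacet
facet normal -0.931 -0.364 0.019
outer loop
vertex -3.633 2.861 2.85
vertex -3.486 2.46 2.359
vertex -2.981 1.25 3.929
endloop
endfacet
facet normal 0.099 0.785 -0.612
outer loop
vertex -3.486 2.46 2.359
vertex -2.799 2.71 2.791
vertex -2.937 2.205 2.121
endloop
endfacet
facet normal -0.524 -0.748 -0.408
outer loop
vertex -3.486 2.46 2.359
vertex -2.937 2.205 2.121
vertex -2.981 1.25 3.929
endloop
endfacet
facet normal 0.098 0.785 -0.612
outer loop
vertex -2.937 2.205 2.121
vertex -2.799 2.71 2.791
vertex -2.306 2.247 2.276
endloop
endfacet
facet normal 0.170 -0.873 -0.457
outer loop
vertex -2.937 2.205 2.121
vertex -2.306 2.247 2.276
vertex -2.981 1.25 3.929
endloop
endfacet
facet normal 0.099 0.785 -0.611
outer loop
vertex -2.306 2.247 2.276
vertex -2.799 2.71 2.791
vertex -1.964 2.559 2.732
endloop
endfacet
facet normal 0.740 -0.666 -0.099
outer loop
vertex -2.306 2.247 2.276
vertex -1.964 2.559 2.732
vertex -2.981 1.25 3.929
endloop
endfacet
facet normal 0.099 0.785 -0.612
outer loop
vertex -1.964 2.559 2.732
vertex -2.799 2.71 2.791
vertex -2.111 2.96 3.223
endloop
endfacet
facet normal 0.855 -0.246 0.457
outer loop
vertex -1.964 2.559 2.732
vertex -2.111 2.96 3.223
vertex -2.981 1.25 3.929
endloop
endfacet

endsolid


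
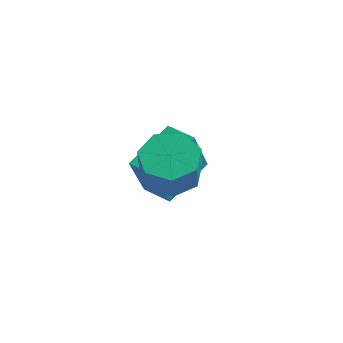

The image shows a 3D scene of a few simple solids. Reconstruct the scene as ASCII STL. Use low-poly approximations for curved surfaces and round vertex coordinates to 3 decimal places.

solid 
facet normal -0.373 0.468 -0.801
outer loop
vertex -1.137 0.355 -2.101
vertex -0.334 0.66 -2.297
vertex -0.848 -1.003 -3.029
endloop
endfacet
facet normal -0.912 -0.346 0.222
outer loop
vertex -0.166 -1.86 -1.563
vertex -1.137 0.355 -2.101
vertex -0.848 -1.003 -3.029
endloop
endfacet
facet normal -0.373 0.468 -0.801
outer loop
vertex -0.848 -1.003 -3.029
vertex -0.334 0.66 -2.297
vertex -0.046 -0.699 -3.225
endloop
endfacet
facet normal 0.172 -0.813 -0.556
outer loop
vertex -0.046 -0.699 -3.225
vertex -0.166 -1.86 -1.563
vertex -0.848 -1.003 -3.029
endloop
endfacet
facet normal -0.173 0.813 0.556
outer loop
vertex -1.137 0.355 -2.101
vertex 0.348 -0.197 -0.831
vertex -0.334 0.66 -2.297
endloop
endfacet
facet normal -0.912 -0.345 0.223
outer loop
vertex -0.454 -0.501 -0.635
vertex -1.137 0.355 -2.101
vertex -0.166 -1.86 -1.563
endloop
endfacet
facet normal -0.173 0.813 0.555
outer loop
vertex -0.454 -0.501 -0.635
vertex 0.348 -0.197 -0.831
vertex -1.137 0.355 -2.101
endloop
endfacet
facet normal 0.912 0.345 -0.222
outer loop
vertex -0.334 0.66 -2.297
vertex 0.348 -0.197 -0.831
vertex -0.046 -0.699 -3.225
endloop
endfacet
facet normal 0.173 -0.813 -0.556
outer loop
vertex 0.637 -1.555 -1.759
vertex -0.166 -1.86 -1.563
vertex -0.046 -0.699 -3.225
endloop
endfacet
facet normal 0.911 0.346 -0.223
outer loop
vertex -0.046 -0.699 -3.225
vertex 0.348 -0.197 -0.831
vertex 0.637 -1.555 -1.759
endloop
endfacet
facet normal 0.373 -0.468 0.801
outer loop
vertex 0.637 -1.555 -1.759
vertex -0.454 -0.501 -0.635
vertex -0.166 -1.86 -1.563
endloop
endfacet
facet normal 0.373 -0.468 0.801
outer loop
vertex 0.348 -0.197 -0.831
vertex -0.454 -0.501 -0.635
vertex 0.637 -1.555 -1.759
endloop
endfacet
facet normal -0.608 0.399 -0.686
outer loop
vertex 2.065 -1.2 -1.62
vertex 1.444 -1.584 -1.293
vertex 1.727 -0.856 -1.12
endloop
endfacet
facet normal 0.627 0.771 -0.107
outer loop
vertex 2.065 -1.2 -1.62
vertex 1.727 -0.856 -1.12
vertex 3.117 -1.892 -0.434
endloop
endfacet
facet normal 0.628 0.771 -0.107
outer loop
vertex 3.117 -1.892 -0.434
vertex 1.727 -0.856 -1.12
vertex 2.78 -1.548 0.066
endloop
endfacet
facet normal 0.608 -0.400 0.685
outer loop
vertex 3.117 -1.892 -0.434
vertex 2.78 -1.548 0.066
vertex 2.496 -2.276 -0.107
endloop
endfacet
facet normal -0.609 0.400 -0.685
outer loop
vertex 1.727 -0.856 -1.12
vertex 1.444 -1.584 -1.293
vertex 1.176 -1.061 -0.75
endloop
endfacet
facet normal 0.011 0.868 0.497
outer loop
vertex 1.727 -0.856 -1.12
vertex 1.176 -1.061 -0.75
vertex 2.78 -1.548 0.066
endloop
endfacet
facet normal 0.011 0.868 0.496
outer loop
vertex 2.78 -1.548 0.066
vertex 1.176 -1.061 -0.75
vertex 2.229 -1.752 0.436
endloop
endfacet
facet normal 0.608 -0.400 0.685
outer loop
vertex 2.78 -1.548 0.066
vertex 2.229 -1.752 0.436
vertex 2.496 -2.276 -0.107
endloop
endfacet
facet normal -0.609 0.400 -0.685
outer loop
vertex 1.176 -1.061 -0.75
vertex 1.444 -1.584 -1.293
vertex 0.827 -1.659 -0.789
endloop
endfacet
facet normal -0.614 0.311 0.726
outer loop
vertex 1.176 -1.061 -0.75
vertex 0.827 -1.659 -0.789
vertex 2.229 -1.752 0.436
endloop
endfacet
facet normal -0.614 0.311 0.726
outer loop
vertex 2.229 -1.752 0.436
vertex 0.827 -1.659 -0.789
vertex 1.879 -2.351 0.397
endloop
endfacet
facet normal 0.608 -0.400 0.685
outer loop
vertex 2.229 -1.752 0.436
vertex 1.879 -2.351 0.397
vertex 2.496 -2.276 -0.107
endloop
endfacet
facet normal -0.608 0.401 -0.685
outer loop
vertex 0.827 -1.659 -0.789
vertex 1.444 -1.584 -1.293
vertex 0.942 -2.201 -1.208
endloop
endfacet
facet normal -0.776 -0.480 0.408
outer loop
vertex 0.827 -1.659 -0.789
vertex 0.942 -2.201 -1.208
vertex 1.879 -2.351 0.397
endloop
endfacet
facet normal -0.776 -0.480 0.408
outer loop
vertex 1.879 -2.351 0.397
vertex 0.942 -2.201 -1.208
vertex 1.994 -2.893 -0.022
endloop
endfacet
facet normal 0.608 -0.401 0.685
outer loop
vertex 1.879 -2.351 0.397
vertex 1.994 -2.893 -0.022
vertex 2.496 -2.276 -0.107
endloop
endfacet
facet normal -0.608 0.400 -0.686
outer loop
vertex 0.942 -2.201 -1.208
vertex 1.444 -1.584 -1.293
vertex 1.435 -2.278 -1.69
endloop
endfacet
facet normal -0.354 -0.910 -0.217
outer loop
vertex 0.942 -2.201 -1.208
vertex 1.435 -2.278 -1.69
vertex 1.994 -2.893 -0.022
endloop
endfacet
facet normal -0.354 -0.910 -0.217
outer loop
vertex 1.994 -2.893 -0.022
vertex 1.435 -2.278 -1.69
vertex 2.487 -2.97 -0.504
endloop
endfacet
facet normal 0.608 -0.400 0.686
outer loop
vertex 1.994 -2.893 -0.022
vertex 2.487 -2.97 -0.504
vertex 2.496 -2.276 -0.107
endloop
endfacet
facet normal -0.608 0.400 -0.686
outer loop
vertex 1.435 -2.278 -1.69
vertex 1.444 -1.584 -1.293
vertex 1.935 -1.833 -1.874
endloop
endfacet
facet normal 0.333 -0.655 -0.678
outer loop
vertex 1.435 -2.278 -1.69
vertex 1.935 -1.833 -1.874
vertex 2.487 -2.97 -0.504
endloop
endfacet
facet normal 0.333 -0.655 -0.678
outer loop
vertex 2.487 -2.97 -0.504
vertex 1.935 -1.833 -1.874
vertex 2.987 -2.525 -0.688
endloop
endfacet
facet normal 0.608 -0.400 0.686
outer loop
vertex 2.487 -2.97 -0.504
vertex 2.987 -2.525 -0.688
vertex 2.496 -2.276 -0.107
endloop
endfacet
facet normal -0.608 0.400 -0.686
outer loop
vertex 1.935 -1.833 -1.874
vertex 1.444 -1.584 -1.293
vertex 2.065 -1.2 -1.62
endloop
endfacet
facet normal 0.771 0.094 -0.629
outer loop
vertex 1.935 -1.833 -1.874
vertex 2.065 -1.2 -1.62
vertex 2.987 -2.525 -0.688
endloop
endfacet
facet normal 0.771 0.094 -0.629
outer loop
vertex 2.987 -2.525 -0.688
vertex 2.065 -1.2 -1.62
vertex 3.117 -1.892 -0.434
endloop
endfacet
facet normal 0.608 -0.400 0.686
outer loop
vertex 2.987 -2.525 -0.688
vertex 3.117 -1.892 -0.434
vertex 2.496 -2.276 -0.107
endloop
endfacet

endsolid


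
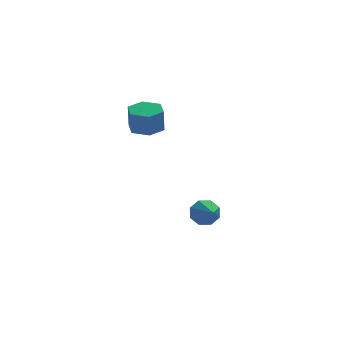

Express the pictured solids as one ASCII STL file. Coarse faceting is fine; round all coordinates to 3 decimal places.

solid 
facet normal -0.052 0.901 -0.430
outer loop
vertex 2.78 0.862 -3.422
vertex 2.351 0.482 -4.167
vertex 2.064 0.854 -3.353
endloop
endfacet
facet normal 0.096 0.018 0.995
outer loop
vertex 2.78 0.862 -3.422
vertex 2.064 0.854 -3.353
vertex 2.449 -1.222 -3.353
endloop
endfacet
facet normal -0.052 0.901 -0.430
outer loop
vertex 2.064 0.854 -3.353
vertex 2.351 0.482 -4.167
vertex 1.516 0.628 -3.761
endloop
endfacet
facet normal -0.566 -0.105 0.818
outer loop
vertex 2.064 0.854 -3.353
vertex 1.516 0.628 -3.761
vertex 2.449 -1.222 -3.353
endloop
endfacet
facet normal -0.052 0.901 -0.430
outer loop
vertex 1.516 0.628 -3.761
vertex 2.351 0.482 -4.167
vertex 1.457 0.316 -4.407
endloop
endfacet
facet normal -0.883 -0.386 0.267
outer loop
vertex 1.516 0.628 -3.761
vertex 1.457 0.316 -4.407
vertex 2.449 -1.222 -3.353
endloop
endfacet
facet normal -0.052 0.901 -0.431
outer loop
vertex 1.457 0.316 -4.407
vertex 2.351 0.482 -4.167
vertex 1.922 0.101 -4.912
endloop
endfacet
facet normal -0.670 -0.662 -0.335
outer loop
vertex 1.457 0.316 -4.407
vertex 1.922 0.101 -4.912
vertex 2.449 -1.222 -3.353
endloop
endfacet
facet normal -0.052 0.901 -0.431
outer loop
vertex 1.922 0.101 -4.912
vertex 2.351 0.482 -4.167
vertex 2.639 0.109 -4.981
endloop
endfacet
facet normal -0.053 -0.770 -0.636
outer loop
vertex 1.922 0.101 -4.912
vertex 2.639 0.109 -4.981
vertex 2.449 -1.222 -3.353
endloop
endfacet
facet normal -0.052 0.901 -0.431
outer loop
vertex 2.639 0.109 -4.981
vertex 2.351 0.482 -4.167
vertex 3.186 0.336 -4.573
endloop
endfacet
facet normal 0.610 -0.647 -0.458
outer loop
vertex 2.639 0.109 -4.981
vertex 3.186 0.336 -4.573
vertex 2.449 -1.222 -3.353
endloop
endfacet
facet normal -0.051 0.902 -0.429
outer loop
vertex 3.186 0.336 -4.573
vertex 2.351 0.482 -4.167
vertex 3.245 0.647 -3.927
endloop
endfacet
facet normal 0.926 -0.366 0.092
outer loop
vertex 3.186 0.336 -4.573
vertex 3.245 0.647 -3.927
vertex 2.449 -1.222 -3.353
endloop
endfacet
facet normal -0.051 0.901 -0.430
outer loop
vertex 3.245 0.647 -3.927
vertex 2.351 0.482 -4.167
vertex 2.78 0.862 -3.422
endloop
endfacet
facet normal 0.713 -0.090 0.695
outer loop
vertex 3.245 0.647 -3.927
vertex 2.78 0.862 -3.422
vertex 2.449 -1.222 -3.353
endloop
endfacet
facet normal 0.056 0.155 -0.986
outer loop
vertex -0.017 0.31 2.684
vertex -0.916 0.869 2.721
vertex 0.016 1.356 2.85
endloop
endfacet
facet normal 0.998 -0.040 0.051
outer loop
vertex -0.017 0.31 2.684
vertex 0.016 1.356 2.85
vertex -0.104 0.072 4.203
endloop
endfacet
facet normal 0.998 -0.040 0.051
outer loop
vertex -0.104 0.072 4.203
vertex 0.016 1.356 2.85
vertex -0.071 1.118 4.369
endloop
endfacet
facet normal -0.057 -0.155 0.986
outer loop
vertex -0.104 0.072 4.203
vertex -0.071 1.118 4.369
vertex -1.004 0.631 4.239
endloop
endfacet
facet normal 0.056 0.155 -0.986
outer loop
vertex 0.016 1.356 2.85
vertex -0.916 0.869 2.721
vertex -0.884 1.916 2.887
endloop
endfacet
facet normal 0.526 0.835 0.161
outer loop
vertex 0.016 1.356 2.85
vertex -0.884 1.916 2.887
vertex -0.071 1.118 4.369
endloop
endfacet
facet normal 0.525 0.835 0.162
outer loop
vertex -0.071 1.118 4.369
vertex -0.884 1.916 2.887
vertex -0.971 1.677 4.405
endloop
endfacet
facet normal -0.057 -0.155 0.986
outer loop
vertex -0.071 1.118 4.369
vertex -0.971 1.677 4.405
vertex -1.004 0.631 4.239
endloop
endfacet
facet normal 0.057 0.155 -0.986
outer loop
vertex -0.884 1.916 2.887
vertex -0.916 0.869 2.721
vertex -1.816 1.428 2.757
endloop
endfacet
facet normal -0.473 0.874 0.111
outer loop
vertex -0.884 1.916 2.887
vertex -1.816 1.428 2.757
vertex -0.971 1.677 4.405
endloop
endfacet
facet normal -0.472 0.875 0.110
outer loop
vertex -0.971 1.677 4.405
vertex -1.816 1.428 2.757
vertex -1.903 1.19 4.276
endloop
endfacet
facet normal -0.056 -0.155 0.986
outer loop
vertex -0.971 1.677 4.405
vertex -1.903 1.19 4.276
vertex -1.004 0.631 4.239
endloop
endfacet
facet normal 0.057 0.155 -0.986
outer loop
vertex -1.816 1.428 2.757
vertex -0.916 0.869 2.721
vertex -1.849 0.382 2.591
endloop
endfacet
facet normal -0.998 0.040 -0.051
outer loop
vertex -1.816 1.428 2.757
vertex -1.849 0.382 2.591
vertex -1.903 1.19 4.276
endloop
endfacet
facet normal -0.998 0.040 -0.051
outer loop
vertex -1.903 1.19 4.276
vertex -1.849 0.382 2.591
vertex -1.936 0.144 4.11
endloop
endfacet
facet normal -0.056 -0.155 0.986
outer loop
vertex -1.903 1.19 4.276
vertex -1.936 0.144 4.11
vertex -1.004 0.631 4.239
endloop
endfacet
facet normal 0.057 0.155 -0.986
outer loop
vertex -1.849 0.382 2.591
vertex -0.916 0.869 2.721
vertex -0.949 -0.177 2.555
endloop
endfacet
facet normal -0.525 -0.835 -0.161
outer loop
vertex -1.849 0.382 2.591
vertex -0.949 -0.177 2.555
vertex -1.936 0.144 4.11
endloop
endfacet
facet normal -0.526 -0.835 -0.162
outer loop
vertex -1.936 0.144 4.11
vertex -0.949 -0.177 2.555
vertex -1.036 -0.416 4.073
endloop
endfacet
facet normal -0.056 -0.155 0.986
outer loop
vertex -1.936 0.144 4.11
vertex -1.036 -0.416 4.073
vertex -1.004 0.631 4.239
endloop
endfacet
facet normal 0.056 0.155 -0.986
outer loop
vertex -0.949 -0.177 2.555
vertex -0.916 0.869 2.721
vertex -0.017 0.31 2.684
endloop
endfacet
facet normal 0.472 -0.874 -0.111
outer loop
vertex -0.949 -0.177 2.555
vertex -0.017 0.31 2.684
vertex -1.036 -0.416 4.073
endloop
endfacet
facet normal 0.473 -0.874 -0.110
outer loop
vertex -1.036 -0.416 4.073
vertex -0.017 0.31 2.684
vertex -0.104 0.072 4.203
endloop
endfacet
facet normal -0.057 -0.155 0.986
outer loop
vertex -1.036 -0.416 4.073
vertex -0.104 0.072 4.203
vertex -1.004 0.631 4.239
endloop
endfacet

endsolid


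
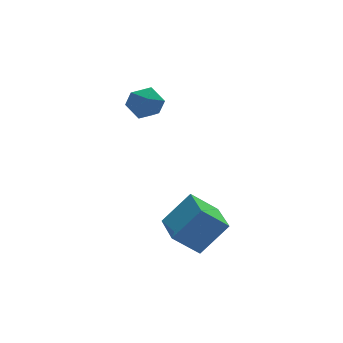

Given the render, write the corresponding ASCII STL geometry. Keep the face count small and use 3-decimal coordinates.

solid 
facet normal -0.718 0.189 0.670
outer loop
vertex -2.189 -4.013 -0.094
vertex -1.862 -1.912 -0.337
vertex -3.643 -3.969 -1.664
endloop
endfacet
facet normal -0.153 -0.982 0.114
outer loop
vertex -2.358 -4.308 -2.863
vertex -2.189 -4.013 -0.094
vertex -3.643 -3.969 -1.664
endloop
endfacet
facet normal -0.718 0.189 0.670
outer loop
vertex -3.643 -3.969 -1.664
vertex -1.862 -1.912 -0.337
vertex -3.316 -1.868 -1.907
endloop
endfacet
facet normal -0.679 0.021 -0.734
outer loop
vertex -3.316 -1.868 -1.907
vertex -2.358 -4.308 -2.863
vertex -3.643 -3.969 -1.664
endloop
endfacet
facet normal 0.679 -0.021 0.734
outer loop
vertex -2.189 -4.013 -0.094
vertex -0.577 -2.251 -1.536
vertex -1.862 -1.912 -0.337
endloop
endfacet
facet normal -0.153 -0.982 0.114
outer loop
vertex -0.904 -4.352 -1.293
vertex -2.189 -4.013 -0.094
vertex -2.358 -4.308 -2.863
endloop
endfacet
facet normal 0.679 -0.021 0.734
outer loop
vertex -0.904 -4.352 -1.293
vertex -0.577 -2.251 -1.536
vertex -2.189 -4.013 -0.094
endloop
endfacet
facet normal 0.153 0.982 -0.114
outer loop
vertex -1.862 -1.912 -0.337
vertex -0.577 -2.251 -1.536
vertex -3.316 -1.868 -1.907
endloop
endfacet
facet normal -0.679 0.021 -0.734
outer loop
vertex -2.031 -2.207 -3.106
vertex -2.358 -4.308 -2.863
vertex -3.316 -1.868 -1.907
endloop
endfacet
facet normal 0.153 0.982 -0.114
outer loop
vertex -3.316 -1.868 -1.907
vertex -0.577 -2.251 -1.536
vertex -2.031 -2.207 -3.106
endloop
endfacet
facet normal 0.718 -0.189 -0.670
outer loop
vertex -2.031 -2.207 -3.106
vertex -0.904 -4.352 -1.293
vertex -2.358 -4.308 -2.863
endloop
endfacet
facet normal 0.718 -0.189 -0.670
outer loop
vertex -0.577 -2.251 -1.536
vertex -0.904 -4.352 -1.293
vertex -2.031 -2.207 -3.106
endloop
endfacet
facet normal -0.621 0.704 0.345
outer loop
vertex -3.46 2.527 3.746
vertex -3.286 2.193 4.739
vertex -2.668 2.946 4.316
endloop
endfacet
facet normal -0.301 0.918 -0.257
outer loop
vertex -3.46 2.527 3.746
vertex -2.668 2.946 4.316
vertex -2.517 2.709 3.292
endloop
endfacet
facet normal -0.457 0.448 -0.769
outer loop
vertex -3.46 2.527 3.746
vertex -2.517 2.709 3.292
vertex -3.043 1.811 3.081
endloop
endfacet
facet normal -0.873 -0.058 -0.485
outer loop
vertex -3.46 2.527 3.746
vertex -3.043 1.811 3.081
vertex -3.519 1.492 3.976
endloop
endfacet
facet normal -0.974 0.101 0.205
outer loop
vertex -3.46 2.527 3.746
vertex -3.519 1.492 3.976
vertex -3.286 2.193 4.739
endloop
endfacet
facet normal 0.404 0.902 -0.149
outer loop
vertex -2.517 2.709 3.292
vertex -2.668 2.946 4.316
vertex -1.761 2.488 4.004
endloop
endfacet
facet normal -0.113 0.555 0.824
outer loop
vertex -2.668 2.946 4.316
vertex -3.286 2.193 4.739
vertex -2.237 2.169 4.899
endloop
endfacet
facet normal -0.684 -0.421 0.596
outer loop
vertex -3.286 2.193 4.739
vertex -3.519 1.492 3.976
vertex -2.763 1.271 4.688
endloop
endfacet
facet normal -0.521 -0.678 -0.519
outer loop
vertex -3.519 1.492 3.976
vertex -3.043 1.811 3.081
vertex -2.612 1.034 3.664
endloop
endfacet
facet normal 0.152 0.141 -0.978
outer loop
vertex -3.043 1.811 3.081
vertex -2.517 2.709 3.292
vertex -1.994 1.787 3.241
endloop
endfacet
facet normal 0.873 0.058 0.485
outer loop
vertex -1.82 1.453 4.234
vertex -1.761 2.488 4.004
vertex -2.237 2.169 4.899
endloop
endfacet
facet normal 0.457 -0.448 0.769
outer loop
vertex -1.82 1.453 4.234
vertex -2.237 2.169 4.899
vertex -2.763 1.271 4.688
endloop
endfacet
facet normal 0.301 -0.918 0.257
outer loop
vertex -1.82 1.453 4.234
vertex -2.763 1.271 4.688
vertex -2.612 1.034 3.664
endloop
endfacet
facet normal 0.621 -0.704 -0.345
outer loop
vertex -1.82 1.453 4.234
vertex -2.612 1.034 3.664
vertex -1.994 1.787 3.241
endloop
endfacet
facet normal 0.974 -0.101 -0.205
outer loop
vertex -1.82 1.453 4.234
vertex -1.994 1.787 3.241
vertex -1.761 2.488 4.004
endloop
endfacet
facet normal 0.521 0.678 0.519
outer loop
vertex -2.237 2.169 4.899
vertex -1.761 2.488 4.004
vertex -2.668 2.946 4.316
endloop
endfacet
facet normal -0.152 -0.141 0.978
outer loop
vertex -2.763 1.271 4.688
vertex -2.237 2.169 4.899
vertex -3.286 2.193 4.739
endloop
endfacet
facet normal -0.404 -0.902 0.149
outer loop
vertex -2.612 1.034 3.664
vertex -2.763 1.271 4.688
vertex -3.519 1.492 3.976
endloop
endfacet
facet normal 0.113 -0.555 -0.824
outer loop
vertex -1.994 1.787 3.241
vertex -2.612 1.034 3.664
vertex -3.043 1.811 3.081
endloop
endfacet
facet normal 0.684 0.421 -0.596
outer loop
vertex -1.761 2.488 4.004
vertex -1.994 1.787 3.241
vertex -2.517 2.709 3.292
endloop
endfacet

endsolid


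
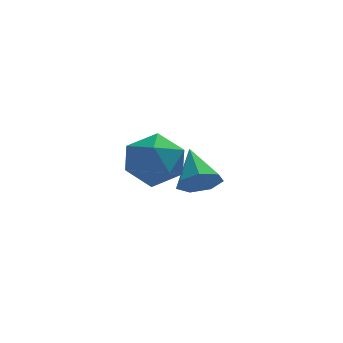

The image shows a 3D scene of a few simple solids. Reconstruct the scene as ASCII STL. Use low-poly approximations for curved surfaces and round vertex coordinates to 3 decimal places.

solid 
facet normal -0.315 0.014 0.949
outer loop
vertex 0.639 -3.6 3.402
vertex 1.504 -4.422 3.701
vertex 1.751 -3.219 3.765
endloop
endfacet
facet normal -0.428 0.644 0.634
outer loop
vertex 0.639 -3.6 3.402
vertex 1.751 -3.219 3.765
vertex 1.188 -2.664 2.822
endloop
endfacet
facet normal -0.843 0.534 0.064
outer loop
vertex 0.639 -3.6 3.402
vertex 1.188 -2.664 2.822
vertex 0.593 -3.525 2.175
endloop
endfacet
facet normal -0.986 -0.164 0.027
outer loop
vertex 0.639 -3.6 3.402
vertex 0.593 -3.525 2.175
vertex 0.788 -4.611 2.718
endloop
endfacet
facet normal -0.660 -0.485 0.574
outer loop
vertex 0.639 -3.6 3.402
vertex 0.788 -4.611 2.718
vertex 1.504 -4.422 3.701
endloop
endfacet
facet normal 0.202 0.892 0.405
outer loop
vertex 1.188 -2.664 2.822
vertex 1.751 -3.219 3.765
vertex 2.392 -2.909 2.762
endloop
endfacet
facet normal 0.385 -0.128 0.914
outer loop
vertex 1.751 -3.219 3.765
vertex 1.504 -4.422 3.701
vertex 2.587 -3.995 3.305
endloop
endfacet
facet normal -0.175 -0.935 0.307
outer loop
vertex 1.504 -4.422 3.701
vertex 0.788 -4.611 2.718
vertex 1.992 -4.856 2.658
endloop
endfacet
facet normal -0.703 -0.415 -0.578
outer loop
vertex 0.788 -4.611 2.718
vertex 0.593 -3.525 2.175
vertex 1.429 -4.301 1.715
endloop
endfacet
facet normal -0.471 0.714 -0.518
outer loop
vertex 0.593 -3.525 2.175
vertex 1.188 -2.664 2.822
vertex 1.676 -3.098 1.779
endloop
endfacet
facet normal 0.986 0.164 -0.027
outer loop
vertex 2.541 -3.92 2.078
vertex 2.392 -2.909 2.762
vertex 2.587 -3.995 3.305
endloop
endfacet
facet normal 0.843 -0.534 -0.064
outer loop
vertex 2.541 -3.92 2.078
vertex 2.587 -3.995 3.305
vertex 1.992 -4.856 2.658
endloop
endfacet
facet normal 0.428 -0.644 -0.634
outer loop
vertex 2.541 -3.92 2.078
vertex 1.992 -4.856 2.658
vertex 1.429 -4.301 1.715
endloop
endfacet
facet normal 0.315 -0.014 -0.949
outer loop
vertex 2.541 -3.92 2.078
vertex 1.429 -4.301 1.715
vertex 1.676 -3.098 1.779
endloop
endfacet
facet normal 0.660 0.485 -0.574
outer loop
vertex 2.541 -3.92 2.078
vertex 1.676 -3.098 1.779
vertex 2.392 -2.909 2.762
endloop
endfacet
facet normal 0.703 0.415 0.578
outer loop
vertex 2.587 -3.995 3.305
vertex 2.392 -2.909 2.762
vertex 1.751 -3.219 3.765
endloop
endfacet
facet normal 0.471 -0.714 0.518
outer loop
vertex 1.992 -4.856 2.658
vertex 2.587 -3.995 3.305
vertex 1.504 -4.422 3.701
endloop
endfacet
facet normal -0.202 -0.892 -0.405
outer loop
vertex 1.429 -4.301 1.715
vertex 1.992 -4.856 2.658
vertex 0.788 -4.611 2.718
endloop
endfacet
facet normal -0.385 0.128 -0.914
outer loop
vertex 1.676 -3.098 1.779
vertex 1.429 -4.301 1.715
vertex 0.593 -3.525 2.175
endloop
endfacet
facet normal 0.175 0.935 -0.307
outer loop
vertex 2.392 -2.909 2.762
vertex 1.676 -3.098 1.779
vertex 1.188 -2.664 2.822
endloop
endfacet
facet normal 0.116 -0.826 -0.552
outer loop
vertex 4.033 0.088 -0.977
vertex 3.557 -0.395 -0.355
vertex 3.244 0.055 -1.094
endloop
endfacet
facet normal 0.041 0.853 -0.520
outer loop
vertex 4.033 0.088 -0.977
vertex 3.244 0.055 -1.094
vertex 3.343 1.115 0.655
endloop
endfacet
facet normal 0.117 -0.826 -0.552
outer loop
vertex 3.244 0.055 -1.094
vertex 3.557 -0.395 -0.355
vertex 2.69 -0.317 -0.655
endloop
endfacet
facet normal -0.696 0.631 -0.343
outer loop
vertex 3.244 0.055 -1.094
vertex 2.69 -0.317 -0.655
vertex 3.343 1.115 0.655
endloop
endfacet
facet normal 0.117 -0.825 -0.552
outer loop
vertex 2.69 -0.317 -0.655
vertex 3.557 -0.395 -0.355
vertex 2.79 -0.748 0.01
endloop
endfacet
facet normal -0.946 0.189 0.265
outer loop
vertex 2.69 -0.317 -0.655
vertex 2.79 -0.748 0.01
vertex 3.343 1.115 0.655
endloop
endfacet
facet normal 0.117 -0.825 -0.552
outer loop
vertex 2.79 -0.748 0.01
vertex 3.557 -0.395 -0.355
vertex 3.466 -0.913 0.4
endloop
endfacet
facet normal -0.520 -0.138 0.843
outer loop
vertex 2.79 -0.748 0.01
vertex 3.466 -0.913 0.4
vertex 3.343 1.115 0.655
endloop
endfacet
facet normal 0.117 -0.825 -0.552
outer loop
vertex 3.466 -0.913 0.4
vertex 3.557 -0.395 -0.355
vertex 4.211 -0.688 0.221
endloop
endfacet
facet normal 0.262 -0.105 0.959
outer loop
vertex 3.466 -0.913 0.4
vertex 4.211 -0.688 0.221
vertex 3.343 1.115 0.655
endloop
endfacet
facet normal 0.116 -0.826 -0.552
outer loop
vertex 4.211 -0.688 0.221
vertex 3.557 -0.395 -0.355
vertex 4.463 -0.243 -0.392
endloop
endfacet
facet normal 0.810 0.264 0.524
outer loop
vertex 4.211 -0.688 0.221
vertex 4.463 -0.243 -0.392
vertex 3.343 1.115 0.655
endloop
endfacet
facet normal 0.116 -0.826 -0.552
outer loop
vertex 4.463 -0.243 -0.392
vertex 3.557 -0.395 -0.355
vertex 4.033 0.088 -0.977
endloop
endfacet
facet normal 0.712 0.690 -0.133
outer loop
vertex 4.463 -0.243 -0.392
vertex 4.033 0.088 -0.977
vertex 3.343 1.115 0.655
endloop
endfacet

endsolid


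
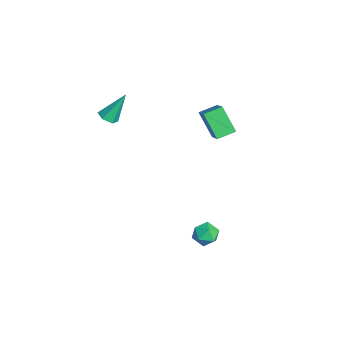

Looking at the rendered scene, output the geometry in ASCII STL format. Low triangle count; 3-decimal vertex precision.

solid 
facet normal -0.817 -0.024 -0.576
outer loop
vertex -3.604 0.144 2.822
vertex -3.814 1.119 3.079
vertex -2.726 0.668 1.553
endloop
endfacet
facet normal 0.204 -0.947 -0.250
outer loop
vertex -1.606 0.701 2.341
vertex -3.604 0.144 2.822
vertex -2.726 0.668 1.553
endloop
endfacet
facet normal -0.817 -0.024 -0.576
outer loop
vertex -2.726 0.668 1.553
vertex -3.814 1.119 3.079
vertex -2.936 1.643 1.81
endloop
endfacet
facet normal 0.539 0.321 -0.779
outer loop
vertex -2.936 1.643 1.81
vertex -1.606 0.701 2.341
vertex -2.726 0.668 1.553
endloop
endfacet
facet normal -0.539 -0.321 0.779
outer loop
vertex -3.604 0.144 2.822
vertex -2.694 1.152 3.867
vertex -3.814 1.119 3.079
endloop
endfacet
facet normal 0.204 -0.947 -0.250
outer loop
vertex -2.484 0.177 3.61
vertex -3.604 0.144 2.822
vertex -1.606 0.701 2.341
endloop
endfacet
facet normal -0.539 -0.321 0.779
outer loop
vertex -2.484 0.177 3.61
vertex -2.694 1.152 3.867
vertex -3.604 0.144 2.822
endloop
endfacet
facet normal -0.204 0.947 0.250
outer loop
vertex -3.814 1.119 3.079
vertex -2.694 1.152 3.867
vertex -2.936 1.643 1.81
endloop
endfacet
facet normal 0.539 0.321 -0.779
outer loop
vertex -1.816 1.676 2.598
vertex -1.606 0.701 2.341
vertex -2.936 1.643 1.81
endloop
endfacet
facet normal -0.204 0.947 0.250
outer loop
vertex -2.936 1.643 1.81
vertex -2.694 1.152 3.867
vertex -1.816 1.676 2.598
endloop
endfacet
facet normal 0.817 0.024 0.576
outer loop
vertex -1.816 1.676 2.598
vertex -2.484 0.177 3.61
vertex -1.606 0.701 2.341
endloop
endfacet
facet normal 0.817 0.024 0.576
outer loop
vertex -2.694 1.152 3.867
vertex -2.484 0.177 3.61
vertex -1.816 1.676 2.598
endloop
endfacet
facet normal 0.065 -0.526 -0.848
outer loop
vertex -3.224 -4.75 3.348
vertex -3.633 -4.415 3.109
vertex -3.074 -4.269 3.061
endloop
endfacet
facet normal 0.910 -0.037 0.414
outer loop
vertex -3.224 -4.75 3.348
vertex -3.074 -4.269 3.061
vertex -3.747 -3.485 4.611
endloop
endfacet
facet normal 0.065 -0.526 -0.848
outer loop
vertex -3.074 -4.269 3.061
vertex -3.633 -4.415 3.109
vertex -3.483 -3.934 2.822
endloop
endfacet
facet normal 0.662 0.744 -0.089
outer loop
vertex -3.074 -4.269 3.061
vertex -3.483 -3.934 2.822
vertex -3.747 -3.485 4.611
endloop
endfacet
facet normal 0.064 -0.526 -0.848
outer loop
vertex -3.483 -3.934 2.822
vertex -3.633 -4.415 3.109
vertex -4.042 -4.081 2.871
endloop
endfacet
facet normal -0.267 0.925 -0.271
outer loop
vertex -3.483 -3.934 2.822
vertex -4.042 -4.081 2.871
vertex -3.747 -3.485 4.611
endloop
endfacet
facet normal 0.064 -0.526 -0.848
outer loop
vertex -4.042 -4.081 2.871
vertex -3.633 -4.415 3.109
vertex -4.192 -4.562 3.158
endloop
endfacet
facet normal -0.945 0.324 0.049
outer loop
vertex -4.042 -4.081 2.871
vertex -4.192 -4.562 3.158
vertex -3.747 -3.485 4.611
endloop
endfacet
facet normal 0.064 -0.525 -0.849
outer loop
vertex -4.192 -4.562 3.158
vertex -3.633 -4.415 3.109
vertex -3.783 -4.897 3.396
endloop
endfacet
facet normal -0.696 -0.458 0.553
outer loop
vertex -4.192 -4.562 3.158
vertex -3.783 -4.897 3.396
vertex -3.747 -3.485 4.611
endloop
endfacet
facet normal 0.065 -0.525 -0.848
outer loop
vertex -3.783 -4.897 3.396
vertex -3.633 -4.415 3.109
vertex -3.224 -4.75 3.348
endloop
endfacet
facet normal 0.231 -0.638 0.735
outer loop
vertex -3.783 -4.897 3.396
vertex -3.224 -4.75 3.348
vertex -3.747 -3.485 4.611
endloop
endfacet
facet normal -0.215 0.948 -0.237
outer loop
vertex 3.399 -0.313 -0.874
vertex 2.755 -0.377 -0.546
vertex 3.333 -0.152 -0.17
endloop
endfacet
facet normal 0.489 0.859 -0.151
outer loop
vertex 3.399 -0.313 -0.874
vertex 3.333 -0.152 -0.17
vertex 3.911 -0.522 -0.405
endloop
endfacet
facet normal 0.706 0.358 -0.611
outer loop
vertex 3.399 -0.313 -0.874
vertex 3.911 -0.522 -0.405
vertex 3.69 -0.975 -0.926
endloop
endfacet
facet normal 0.137 0.137 -0.981
outer loop
vertex 3.399 -0.313 -0.874
vertex 3.69 -0.975 -0.926
vertex 2.976 -0.885 -1.013
endloop
endfacet
facet normal -0.432 0.501 -0.750
outer loop
vertex 3.399 -0.313 -0.874
vertex 2.976 -0.885 -1.013
vertex 2.755 -0.377 -0.546
endloop
endfacet
facet normal 0.601 0.615 0.510
outer loop
vertex 3.911 -0.522 -0.405
vertex 3.333 -0.152 -0.17
vertex 3.584 -0.715 0.213
endloop
endfacet
facet normal -0.537 0.758 0.371
outer loop
vertex 3.333 -0.152 -0.17
vertex 2.755 -0.377 -0.546
vertex 2.87 -0.625 0.126
endloop
endfacet
facet normal -0.888 0.035 -0.459
outer loop
vertex 2.755 -0.377 -0.546
vertex 2.976 -0.885 -1.013
vertex 2.649 -1.078 -0.395
endloop
endfacet
facet normal 0.032 -0.552 -0.833
outer loop
vertex 2.976 -0.885 -1.013
vertex 3.69 -0.975 -0.926
vertex 3.227 -1.448 -0.63
endloop
endfacet
facet normal 0.952 -0.195 -0.235
outer loop
vertex 3.69 -0.975 -0.926
vertex 3.911 -0.522 -0.405
vertex 3.805 -1.223 -0.254
endloop
endfacet
facet normal -0.137 -0.137 0.981
outer loop
vertex 3.161 -1.287 0.074
vertex 3.584 -0.715 0.213
vertex 2.87 -0.625 0.126
endloop
endfacet
facet normal -0.706 -0.358 0.611
outer loop
vertex 3.161 -1.287 0.074
vertex 2.87 -0.625 0.126
vertex 2.649 -1.078 -0.395
endloop
endfacet
facet normal -0.489 -0.859 0.151
outer loop
vertex 3.161 -1.287 0.074
vertex 2.649 -1.078 -0.395
vertex 3.227 -1.448 -0.63
endloop
endfacet
facet normal 0.215 -0.948 0.237
outer loop
vertex 3.161 -1.287 0.074
vertex 3.227 -1.448 -0.63
vertex 3.805 -1.223 -0.254
endloop
endfacet
facet normal 0.432 -0.501 0.750
outer loop
vertex 3.161 -1.287 0.074
vertex 3.805 -1.223 -0.254
vertex 3.584 -0.715 0.213
endloop
endfacet
facet normal -0.032 0.552 0.833
outer loop
vertex 2.87 -0.625 0.126
vertex 3.584 -0.715 0.213
vertex 3.333 -0.152 -0.17
endloop
endfacet
facet normal -0.952 0.195 0.235
outer loop
vertex 2.649 -1.078 -0.395
vertex 2.87 -0.625 0.126
vertex 2.755 -0.377 -0.546
endloop
endfacet
facet normal -0.601 -0.615 -0.510
outer loop
vertex 3.227 -1.448 -0.63
vertex 2.649 -1.078 -0.395
vertex 2.976 -0.885 -1.013
endloop
endfacet
facet normal 0.537 -0.758 -0.371
outer loop
vertex 3.805 -1.223 -0.254
vertex 3.227 -1.448 -0.63
vertex 3.69 -0.975 -0.926
endloop
endfacet
facet normal 0.888 -0.035 0.459
outer loop
vertex 3.584 -0.715 0.213
vertex 3.805 -1.223 -0.254
vertex 3.911 -0.522 -0.405
endloop
endfacet

endsolid
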